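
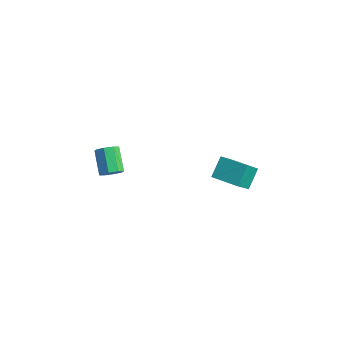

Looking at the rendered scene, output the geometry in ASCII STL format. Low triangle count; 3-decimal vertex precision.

solid 
facet normal 0.682 -0.414 -0.603
outer loop
vertex -0.214 -3.545 3.863
vertex -0.558 -3.587 3.503
vertex -0.227 -3.237 3.637
endloop
endfacet
facet normal 0.730 0.424 0.536
outer loop
vertex -0.214 -3.545 3.863
vertex -0.227 -3.237 3.637
vertex -0.998 -3.071 4.557
endloop
endfacet
facet normal 0.730 0.424 0.536
outer loop
vertex -0.998 -3.071 4.557
vertex -0.227 -3.237 3.637
vertex -1.011 -2.763 4.331
endloop
endfacet
facet normal -0.682 0.414 0.603
outer loop
vertex -0.998 -3.071 4.557
vertex -1.011 -2.763 4.331
vertex -1.342 -3.113 4.197
endloop
endfacet
facet normal 0.681 -0.413 -0.604
outer loop
vertex -0.227 -3.237 3.637
vertex -0.558 -3.587 3.503
vertex -0.435 -3.134 3.332
endloop
endfacet
facet normal 0.490 0.871 -0.040
outer loop
vertex -0.227 -3.237 3.637
vertex -0.435 -3.134 3.332
vertex -1.011 -2.763 4.331
endloop
endfacet
facet normal 0.492 0.870 -0.039
outer loop
vertex -1.011 -2.763 4.331
vertex -0.435 -3.134 3.332
vertex -1.219 -2.659 4.027
endloop
endfacet
facet normal -0.680 0.411 0.606
outer loop
vertex -1.011 -2.763 4.331
vertex -1.219 -2.659 4.027
vertex -1.342 -3.113 4.197
endloop
endfacet
facet normal 0.683 -0.413 -0.603
outer loop
vertex -0.435 -3.134 3.332
vertex -0.558 -3.587 3.503
vertex -0.714 -3.296 3.127
endloop
endfacet
facet normal -0.035 0.806 -0.590
outer loop
vertex -0.435 -3.134 3.332
vertex -0.714 -3.296 3.127
vertex -1.219 -2.659 4.027
endloop
endfacet
facet normal -0.037 0.806 -0.591
outer loop
vertex -1.219 -2.659 4.027
vertex -0.714 -3.296 3.127
vertex -1.498 -2.822 3.822
endloop
endfacet
facet normal -0.683 0.411 0.603
outer loop
vertex -1.219 -2.659 4.027
vertex -1.498 -2.822 3.822
vertex -1.342 -3.113 4.197
endloop
endfacet
facet normal 0.682 -0.414 -0.603
outer loop
vertex -0.714 -3.296 3.127
vertex -0.558 -3.587 3.503
vertex -0.902 -3.629 3.143
endloop
endfacet
facet normal -0.543 0.268 -0.796
outer loop
vertex -0.714 -3.296 3.127
vertex -0.902 -3.629 3.143
vertex -1.498 -2.822 3.822
endloop
endfacet
facet normal -0.542 0.270 -0.796
outer loop
vertex -1.498 -2.822 3.822
vertex -0.902 -3.629 3.143
vertex -1.686 -3.155 3.837
endloop
endfacet
facet normal -0.682 0.412 0.604
outer loop
vertex -1.498 -2.822 3.822
vertex -1.686 -3.155 3.837
vertex -1.342 -3.113 4.197
endloop
endfacet
facet normal 0.682 -0.414 -0.603
outer loop
vertex -0.902 -3.629 3.143
vertex -0.558 -3.587 3.503
vertex -0.889 -3.937 3.369
endloop
endfacet
facet normal -0.730 -0.424 -0.536
outer loop
vertex -0.902 -3.629 3.143
vertex -0.889 -3.937 3.369
vertex -1.686 -3.155 3.837
endloop
endfacet
facet normal -0.730 -0.424 -0.536
outer loop
vertex -1.686 -3.155 3.837
vertex -0.889 -3.937 3.369
vertex -1.673 -3.463 4.063
endloop
endfacet
facet normal -0.682 0.414 0.603
outer loop
vertex -1.686 -3.155 3.837
vertex -1.673 -3.463 4.063
vertex -1.342 -3.113 4.197
endloop
endfacet
facet normal 0.680 -0.411 -0.606
outer loop
vertex -0.889 -3.937 3.369
vertex -0.558 -3.587 3.503
vertex -0.681 -4.041 3.673
endloop
endfacet
facet normal -0.492 -0.870 0.039
outer loop
vertex -0.889 -3.937 3.369
vertex -0.681 -4.041 3.673
vertex -1.673 -3.463 4.063
endloop
endfacet
facet normal -0.491 -0.870 0.041
outer loop
vertex -1.673 -3.463 4.063
vertex -0.681 -4.041 3.673
vertex -1.465 -3.566 4.368
endloop
endfacet
facet normal -0.681 0.413 0.604
outer loop
vertex -1.673 -3.463 4.063
vertex -1.465 -3.566 4.368
vertex -1.342 -3.113 4.197
endloop
endfacet
facet normal 0.683 -0.411 -0.603
outer loop
vertex -0.681 -4.041 3.673
vertex -0.558 -3.587 3.503
vertex -0.402 -3.878 3.878
endloop
endfacet
facet normal 0.036 -0.806 0.591
outer loop
vertex -0.681 -4.041 3.673
vertex -0.402 -3.878 3.878
vertex -1.465 -3.566 4.368
endloop
endfacet
facet normal 0.035 -0.807 0.590
outer loop
vertex -1.465 -3.566 4.368
vertex -0.402 -3.878 3.878
vertex -1.186 -3.404 4.573
endloop
endfacet
facet normal -0.683 0.413 0.603
outer loop
vertex -1.465 -3.566 4.368
vertex -1.186 -3.404 4.573
vertex -1.342 -3.113 4.197
endloop
endfacet
facet normal 0.682 -0.412 -0.604
outer loop
vertex -0.402 -3.878 3.878
vertex -0.558 -3.587 3.503
vertex -0.214 -3.545 3.863
endloop
endfacet
facet normal 0.542 -0.270 0.796
outer loop
vertex -0.402 -3.878 3.878
vertex -0.214 -3.545 3.863
vertex -1.186 -3.404 4.573
endloop
endfacet
facet normal 0.543 -0.268 0.796
outer loop
vertex -1.186 -3.404 4.573
vertex -0.214 -3.545 3.863
vertex -0.998 -3.071 4.557
endloop
endfacet
facet normal -0.682 0.414 0.603
outer loop
vertex -1.186 -3.404 4.573
vertex -0.998 -3.071 4.557
vertex -1.342 -3.113 4.197
endloop
endfacet
facet normal -0.970 -0.240 -0.046
outer loop
vertex 0.589 0.809 0.914
vertex 0.37 1.56 1.614
vertex 0.428 1.643 -0.031
endloop
endfacet
facet normal 0.208 -0.715 -0.667
outer loop
vertex 1.63 1.94 0.026
vertex 0.589 0.809 0.914
vertex 0.428 1.643 -0.031
endloop
endfacet
facet normal -0.970 -0.240 -0.046
outer loop
vertex 0.428 1.643 -0.031
vertex 0.37 1.56 1.614
vertex 0.209 2.394 0.669
endloop
endfacet
facet normal -0.127 0.656 -0.744
outer loop
vertex 0.209 2.394 0.669
vertex 1.63 1.94 0.026
vertex 0.428 1.643 -0.031
endloop
endfacet
facet normal 0.127 -0.656 0.744
outer loop
vertex 0.589 0.809 0.914
vertex 1.572 1.857 1.671
vertex 0.37 1.56 1.614
endloop
endfacet
facet normal 0.208 -0.715 -0.667
outer loop
vertex 1.791 1.106 0.971
vertex 0.589 0.809 0.914
vertex 1.63 1.94 0.026
endloop
endfacet
facet normal 0.127 -0.656 0.744
outer loop
vertex 1.791 1.106 0.971
vertex 1.572 1.857 1.671
vertex 0.589 0.809 0.914
endloop
endfacet
facet normal -0.208 0.715 0.667
outer loop
vertex 0.37 1.56 1.614
vertex 1.572 1.857 1.671
vertex 0.209 2.394 0.669
endloop
endfacet
facet normal -0.127 0.656 -0.744
outer loop
vertex 1.411 2.691 0.726
vertex 1.63 1.94 0.026
vertex 0.209 2.394 0.669
endloop
endfacet
facet normal -0.208 0.715 0.667
outer loop
vertex 0.209 2.394 0.669
vertex 1.572 1.857 1.671
vertex 1.411 2.691 0.726
endloop
endfacet
facet normal 0.970 0.240 0.046
outer loop
vertex 1.411 2.691 0.726
vertex 1.791 1.106 0.971
vertex 1.63 1.94 0.026
endloop
endfacet
facet normal 0.970 0.240 0.046
outer loop
vertex 1.572 1.857 1.671
vertex 1.791 1.106 0.971
vertex 1.411 2.691 0.726
endloop
endfacet

endsolid


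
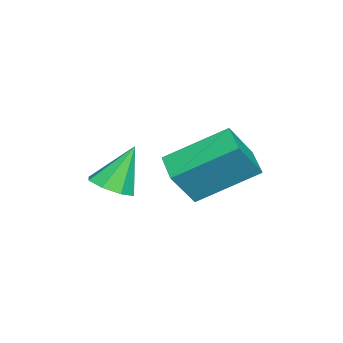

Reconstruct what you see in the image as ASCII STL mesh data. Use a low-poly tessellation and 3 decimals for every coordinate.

solid 
facet normal 0.347 -0.338 -0.875
outer loop
vertex 3.456 -1.837 2.717
vertex 3.128 -1.381 2.411
vertex 3.715 -1.426 2.661
endloop
endfacet
facet normal 0.573 -0.255 0.779
outer loop
vertex 3.456 -1.837 2.717
vertex 3.715 -1.426 2.661
vertex 2.652 -0.919 3.609
endloop
endfacet
facet normal 0.347 -0.337 -0.875
outer loop
vertex 3.715 -1.426 2.661
vertex 3.128 -1.381 2.411
vertex 3.631 -0.988 2.459
endloop
endfacet
facet normal 0.709 0.403 0.579
outer loop
vertex 3.715 -1.426 2.661
vertex 3.631 -0.988 2.459
vertex 2.652 -0.919 3.609
endloop
endfacet
facet normal 0.348 -0.338 -0.875
outer loop
vertex 3.631 -0.988 2.459
vertex 3.128 -1.381 2.411
vertex 3.252 -0.78 2.228
endloop
endfacet
facet normal 0.349 0.905 0.243
outer loop
vertex 3.631 -0.988 2.459
vertex 3.252 -0.78 2.228
vertex 2.652 -0.919 3.609
endloop
endfacet
facet normal 0.348 -0.338 -0.874
outer loop
vertex 3.252 -0.78 2.228
vertex 3.128 -1.381 2.411
vertex 2.8 -0.925 2.104
endloop
endfacet
facet normal -0.297 0.954 -0.033
outer loop
vertex 3.252 -0.78 2.228
vertex 2.8 -0.925 2.104
vertex 2.652 -0.919 3.609
endloop
endfacet
facet normal 0.348 -0.338 -0.874
outer loop
vertex 2.8 -0.925 2.104
vertex 3.128 -1.381 2.411
vertex 2.541 -1.336 2.16
endloop
endfacet
facet normal -0.848 0.523 -0.085
outer loop
vertex 2.8 -0.925 2.104
vertex 2.541 -1.336 2.16
vertex 2.652 -0.919 3.609
endloop
endfacet
facet normal 0.348 -0.336 -0.875
outer loop
vertex 2.541 -1.336 2.16
vertex 3.128 -1.381 2.411
vertex 2.626 -1.774 2.362
endloop
endfacet
facet normal -0.984 -0.138 0.115
outer loop
vertex 2.541 -1.336 2.16
vertex 2.626 -1.774 2.362
vertex 2.652 -0.919 3.609
endloop
endfacet
facet normal 0.349 -0.336 -0.875
outer loop
vertex 2.626 -1.774 2.362
vertex 3.128 -1.381 2.411
vertex 3.005 -1.982 2.593
endloop
endfacet
facet normal -0.625 -0.638 0.450
outer loop
vertex 2.626 -1.774 2.362
vertex 3.005 -1.982 2.593
vertex 2.652 -0.919 3.609
endloop
endfacet
facet normal 0.349 -0.336 -0.875
outer loop
vertex 3.005 -1.982 2.593
vertex 3.128 -1.381 2.411
vertex 3.456 -1.837 2.717
endloop
endfacet
facet normal 0.021 -0.687 0.726
outer loop
vertex 3.005 -1.982 2.593
vertex 3.456 -1.837 2.717
vertex 2.652 -0.919 3.609
endloop
endfacet
facet normal -0.845 -0.462 0.271
outer loop
vertex 1.699 1.166 4.044
vertex 1.113 1.62 2.989
vertex 2.233 -0.373 3.086
endloop
endfacet
facet normal 0.455 -0.352 0.818
outer loop
vertex 3.027 0.06 2.831
vertex 1.699 1.166 4.044
vertex 2.233 -0.373 3.086
endloop
endfacet
facet normal -0.845 -0.462 0.270
outer loop
vertex 2.233 -0.373 3.086
vertex 1.113 1.62 2.989
vertex 1.647 0.081 2.03
endloop
endfacet
facet normal 0.282 -0.815 -0.507
outer loop
vertex 1.647 0.081 2.03
vertex 3.027 0.06 2.831
vertex 2.233 -0.373 3.086
endloop
endfacet
facet normal -0.281 0.815 0.507
outer loop
vertex 1.699 1.166 4.044
vertex 1.907 2.053 2.734
vertex 1.113 1.62 2.989
endloop
endfacet
facet normal 0.454 -0.352 0.818
outer loop
vertex 2.493 1.599 3.79
vertex 1.699 1.166 4.044
vertex 3.027 0.06 2.831
endloop
endfacet
facet normal -0.282 0.815 0.507
outer loop
vertex 2.493 1.599 3.79
vertex 1.907 2.053 2.734
vertex 1.699 1.166 4.044
endloop
endfacet
facet normal -0.455 0.352 -0.818
outer loop
vertex 1.113 1.62 2.989
vertex 1.907 2.053 2.734
vertex 1.647 0.081 2.03
endloop
endfacet
facet normal 0.282 -0.814 -0.507
outer loop
vertex 2.441 0.514 1.776
vertex 3.027 0.06 2.831
vertex 1.647 0.081 2.03
endloop
endfacet
facet normal -0.454 0.352 -0.819
outer loop
vertex 1.647 0.081 2.03
vertex 1.907 2.053 2.734
vertex 2.441 0.514 1.776
endloop
endfacet
facet normal 0.845 0.462 -0.271
outer loop
vertex 2.441 0.514 1.776
vertex 2.493 1.599 3.79
vertex 3.027 0.06 2.831
endloop
endfacet
facet normal 0.845 0.462 -0.270
outer loop
vertex 1.907 2.053 2.734
vertex 2.493 1.599 3.79
vertex 2.441 0.514 1.776
endloop
endfacet

endsolid


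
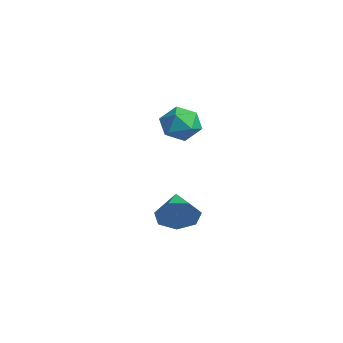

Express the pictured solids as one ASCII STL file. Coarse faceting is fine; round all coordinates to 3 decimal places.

solid 
facet normal -0.839 0.484 -0.249
outer loop
vertex -4.298 2.303 1.718
vertex -4.795 1.795 2.405
vertex -4.368 2.655 2.639
endloop
endfacet
facet normal -0.267 0.893 -0.362
outer loop
vertex -4.298 2.303 1.718
vertex -4.368 2.655 2.639
vertex -3.51 2.714 2.152
endloop
endfacet
facet normal 0.163 0.551 -0.818
outer loop
vertex -4.298 2.303 1.718
vertex -3.51 2.714 2.152
vertex -3.407 1.889 1.617
endloop
endfacet
facet normal -0.144 -0.070 -0.987
outer loop
vertex -4.298 2.303 1.718
vertex -3.407 1.889 1.617
vertex -4.2 1.321 1.773
endloop
endfacet
facet normal -0.764 -0.112 -0.635
outer loop
vertex -4.298 2.303 1.718
vertex -4.2 1.321 1.773
vertex -4.795 1.795 2.405
endloop
endfacet
facet normal 0.080 0.963 0.258
outer loop
vertex -3.51 2.714 2.152
vertex -4.368 2.655 2.639
vertex -3.52 2.459 3.107
endloop
endfacet
facet normal -0.846 0.300 0.442
outer loop
vertex -4.368 2.655 2.639
vertex -4.795 1.795 2.405
vertex -4.313 1.891 3.263
endloop
endfacet
facet normal -0.725 -0.664 -0.185
outer loop
vertex -4.795 1.795 2.405
vertex -4.2 1.321 1.773
vertex -4.21 1.066 2.728
endloop
endfacet
facet normal 0.278 -0.595 -0.754
outer loop
vertex -4.2 1.321 1.773
vertex -3.407 1.889 1.617
vertex -3.352 1.125 2.241
endloop
endfacet
facet normal 0.775 0.409 -0.481
outer loop
vertex -3.407 1.889 1.617
vertex -3.51 2.714 2.152
vertex -2.925 1.985 2.475
endloop
endfacet
facet normal 0.144 0.070 0.987
outer loop
vertex -3.422 1.477 3.162
vertex -3.52 2.459 3.107
vertex -4.313 1.891 3.263
endloop
endfacet
facet normal -0.163 -0.551 0.818
outer loop
vertex -3.422 1.477 3.162
vertex -4.313 1.891 3.263
vertex -4.21 1.066 2.728
endloop
endfacet
facet normal 0.267 -0.893 0.362
outer loop
vertex -3.422 1.477 3.162
vertex -4.21 1.066 2.728
vertex -3.352 1.125 2.241
endloop
endfacet
facet normal 0.839 -0.484 0.249
outer loop
vertex -3.422 1.477 3.162
vertex -3.352 1.125 2.241
vertex -2.925 1.985 2.475
endloop
endfacet
facet normal 0.764 0.112 0.635
outer loop
vertex -3.422 1.477 3.162
vertex -2.925 1.985 2.475
vertex -3.52 2.459 3.107
endloop
endfacet
facet normal -0.278 0.595 0.754
outer loop
vertex -4.313 1.891 3.263
vertex -3.52 2.459 3.107
vertex -4.368 2.655 2.639
endloop
endfacet
facet normal -0.775 -0.409 0.481
outer loop
vertex -4.21 1.066 2.728
vertex -4.313 1.891 3.263
vertex -4.795 1.795 2.405
endloop
endfacet
facet normal -0.080 -0.963 -0.258
outer loop
vertex -3.352 1.125 2.241
vertex -4.21 1.066 2.728
vertex -4.2 1.321 1.773
endloop
endfacet
facet normal 0.846 -0.300 -0.442
outer loop
vertex -2.925 1.985 2.475
vertex -3.352 1.125 2.241
vertex -3.407 1.889 1.617
endloop
endfacet
facet normal 0.725 0.664 0.185
outer loop
vertex -3.52 2.459 3.107
vertex -2.925 1.985 2.475
vertex -3.51 2.714 2.152
endloop
endfacet
facet normal 0.886 -0.331 -0.326
outer loop
vertex 1.956 -0.231 0.632
vertex 1.55 -0.541 -0.157
vertex 1.928 0.302 0.015
endloop
endfacet
facet normal -0.011 0.756 0.654
outer loop
vertex 1.956 -0.231 0.632
vertex 1.928 0.302 0.015
vertex 0.15 -0.019 0.357
endloop
endfacet
facet normal 0.886 -0.331 -0.326
outer loop
vertex 1.928 0.302 0.015
vertex 1.55 -0.541 -0.157
vertex 1.615 0.2 -0.732
endloop
endfacet
facet normal -0.188 0.981 -0.055
outer loop
vertex 1.928 0.302 0.015
vertex 1.615 0.2 -0.732
vertex 0.15 -0.019 0.357
endloop
endfacet
facet normal 0.886 -0.330 -0.326
outer loop
vertex 1.615 0.2 -0.732
vertex 1.55 -0.541 -0.157
vertex 1.253 -0.461 -1.046
endloop
endfacet
facet normal -0.539 0.584 -0.607
outer loop
vertex 1.615 0.2 -0.732
vertex 1.253 -0.461 -1.046
vertex 0.15 -0.019 0.357
endloop
endfacet
facet normal 0.886 -0.330 -0.326
outer loop
vertex 1.253 -0.461 -1.046
vertex 1.55 -0.541 -0.157
vertex 1.115 -1.182 -0.69
endloop
endfacet
facet normal -0.799 -0.136 -0.585
outer loop
vertex 1.253 -0.461 -1.046
vertex 1.115 -1.182 -0.69
vertex 0.15 -0.019 0.357
endloop
endfacet
facet normal 0.886 -0.331 -0.325
outer loop
vertex 1.115 -1.182 -0.69
vertex 1.55 -0.541 -0.157
vertex 1.303 -1.421 0.066
endloop
endfacet
facet normal -0.773 -0.634 -0.008
outer loop
vertex 1.115 -1.182 -0.69
vertex 1.303 -1.421 0.066
vertex 0.15 -0.019 0.357
endloop
endfacet
facet normal 0.886 -0.331 -0.326
outer loop
vertex 1.303 -1.421 0.066
vertex 1.55 -0.541 -0.157
vertex 1.678 -0.997 0.655
endloop
endfacet
facet normal -0.480 -0.538 0.693
outer loop
vertex 1.303 -1.421 0.066
vertex 1.678 -0.997 0.655
vertex 0.15 -0.019 0.357
endloop
endfacet
facet normal 0.886 -0.331 -0.326
outer loop
vertex 1.678 -0.997 0.655
vertex 1.55 -0.541 -0.157
vertex 1.956 -0.231 0.632
endloop
endfacet
facet normal -0.141 0.081 0.987
outer loop
vertex 1.678 -0.997 0.655
vertex 1.956 -0.231 0.632
vertex 0.15 -0.019 0.357
endloop
endfacet

endsolid


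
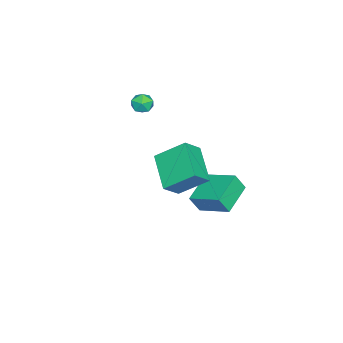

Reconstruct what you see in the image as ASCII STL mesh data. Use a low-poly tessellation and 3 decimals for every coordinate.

solid 
facet normal -0.949 0.111 0.294
outer loop
vertex -0.753 2.791 -2.07
vertex -0.333 4.477 -1.352
vertex -0.992 3.253 -3.016
endloop
endfacet
facet normal -0.224 -0.897 -0.382
outer loop
vertex 0.793 3.043 -3.568
vertex -0.753 2.791 -2.07
vertex -0.992 3.253 -3.016
endloop
endfacet
facet normal -0.949 0.112 0.294
outer loop
vertex -0.992 3.253 -3.016
vertex -0.333 4.477 -1.352
vertex -0.571 4.939 -2.298
endloop
endfacet
facet normal -0.221 0.428 -0.876
outer loop
vertex -0.571 4.939 -2.298
vertex 0.793 3.043 -3.568
vertex -0.992 3.253 -3.016
endloop
endfacet
facet normal 0.221 -0.428 0.876
outer loop
vertex -0.753 2.791 -2.07
vertex 1.452 4.267 -1.904
vertex -0.333 4.477 -1.352
endloop
endfacet
facet normal -0.224 -0.897 -0.382
outer loop
vertex 1.031 2.581 -2.622
vertex -0.753 2.791 -2.07
vertex 0.793 3.043 -3.568
endloop
endfacet
facet normal 0.221 -0.428 0.876
outer loop
vertex 1.031 2.581 -2.622
vertex 1.452 4.267 -1.904
vertex -0.753 2.791 -2.07
endloop
endfacet
facet normal 0.224 0.897 0.382
outer loop
vertex -0.333 4.477 -1.352
vertex 1.452 4.267 -1.904
vertex -0.571 4.939 -2.298
endloop
endfacet
facet normal -0.221 0.428 -0.876
outer loop
vertex 1.213 4.729 -2.85
vertex 0.793 3.043 -3.568
vertex -0.571 4.939 -2.298
endloop
endfacet
facet normal 0.224 0.897 0.382
outer loop
vertex -0.571 4.939 -2.298
vertex 1.452 4.267 -1.904
vertex 1.213 4.729 -2.85
endloop
endfacet
facet normal 0.949 -0.112 -0.293
outer loop
vertex 1.213 4.729 -2.85
vertex 1.031 2.581 -2.622
vertex 0.793 3.043 -3.568
endloop
endfacet
facet normal 0.949 -0.112 -0.294
outer loop
vertex 1.452 4.267 -1.904
vertex 1.031 2.581 -2.622
vertex 1.213 4.729 -2.85
endloop
endfacet
facet normal -0.748 -0.510 0.424
outer loop
vertex 3.146 3.161 3.291
vertex 2.369 3.617 2.468
vertex 3.488 1.736 2.178
endloop
endfacet
facet normal 0.637 -0.374 0.674
outer loop
vertex 5.051 2.803 1.292
vertex 3.146 3.161 3.291
vertex 3.488 1.736 2.178
endloop
endfacet
facet normal -0.748 -0.510 0.424
outer loop
vertex 3.488 1.736 2.178
vertex 2.369 3.617 2.468
vertex 2.711 2.191 1.356
endloop
endfacet
facet normal 0.186 -0.775 -0.605
outer loop
vertex 2.711 2.191 1.356
vertex 5.051 2.803 1.292
vertex 3.488 1.736 2.178
endloop
endfacet
facet normal -0.186 0.774 0.605
outer loop
vertex 3.146 3.161 3.291
vertex 3.932 4.684 1.582
vertex 2.369 3.617 2.468
endloop
endfacet
facet normal 0.637 -0.373 0.674
outer loop
vertex 4.709 4.229 2.404
vertex 3.146 3.161 3.291
vertex 5.051 2.803 1.292
endloop
endfacet
facet normal -0.186 0.774 0.605
outer loop
vertex 4.709 4.229 2.404
vertex 3.932 4.684 1.582
vertex 3.146 3.161 3.291
endloop
endfacet
facet normal -0.637 0.373 -0.674
outer loop
vertex 2.369 3.617 2.468
vertex 3.932 4.684 1.582
vertex 2.711 2.191 1.356
endloop
endfacet
facet normal 0.186 -0.774 -0.605
outer loop
vertex 4.274 3.259 0.469
vertex 5.051 2.803 1.292
vertex 2.711 2.191 1.356
endloop
endfacet
facet normal -0.638 0.373 -0.674
outer loop
vertex 2.711 2.191 1.356
vertex 3.932 4.684 1.582
vertex 4.274 3.259 0.469
endloop
endfacet
facet normal 0.748 0.510 -0.424
outer loop
vertex 4.274 3.259 0.469
vertex 4.709 4.229 2.404
vertex 5.051 2.803 1.292
endloop
endfacet
facet normal 0.748 0.511 -0.424
outer loop
vertex 3.932 4.684 1.582
vertex 4.709 4.229 2.404
vertex 4.274 3.259 0.469
endloop
endfacet
facet normal -0.450 0.461 0.765
outer loop
vertex 0.993 0.708 4.136
vertex 0.483 0.306 4.078
vertex 0.981 0.147 4.467
endloop
endfacet
facet normal 0.260 0.486 0.834
outer loop
vertex 0.993 0.708 4.136
vertex 0.981 0.147 4.467
vertex 1.532 0.344 4.18
endloop
endfacet
facet normal 0.526 0.811 0.257
outer loop
vertex 0.993 0.708 4.136
vertex 1.532 0.344 4.18
vertex 1.374 0.626 3.614
endloop
endfacet
facet normal -0.019 0.986 -0.168
outer loop
vertex 0.993 0.708 4.136
vertex 1.374 0.626 3.614
vertex 0.725 0.603 3.551
endloop
endfacet
facet normal -0.623 0.769 0.147
outer loop
vertex 0.993 0.708 4.136
vertex 0.725 0.603 3.551
vertex 0.483 0.306 4.078
endloop
endfacet
facet normal 0.505 -0.184 0.843
outer loop
vertex 1.532 0.344 4.18
vertex 0.981 0.147 4.467
vertex 1.355 -0.283 4.149
endloop
endfacet
facet normal -0.643 -0.225 0.732
outer loop
vertex 0.981 0.147 4.467
vertex 0.483 0.306 4.078
vertex 0.706 -0.306 4.086
endloop
endfacet
facet normal -0.923 0.274 -0.270
outer loop
vertex 0.483 0.306 4.078
vertex 0.725 0.603 3.551
vertex 0.548 -0.024 3.52
endloop
endfacet
facet normal 0.054 0.623 -0.780
outer loop
vertex 0.725 0.603 3.551
vertex 1.374 0.626 3.614
vertex 1.099 0.173 3.233
endloop
endfacet
facet normal 0.936 0.340 -0.092
outer loop
vertex 1.374 0.626 3.614
vertex 1.532 0.344 4.18
vertex 1.597 0.014 3.622
endloop
endfacet
facet normal 0.019 -0.986 0.168
outer loop
vertex 1.087 -0.388 3.564
vertex 1.355 -0.283 4.149
vertex 0.706 -0.306 4.086
endloop
endfacet
facet normal -0.526 -0.811 -0.257
outer loop
vertex 1.087 -0.388 3.564
vertex 0.706 -0.306 4.086
vertex 0.548 -0.024 3.52
endloop
endfacet
facet normal -0.260 -0.486 -0.834
outer loop
vertex 1.087 -0.388 3.564
vertex 0.548 -0.024 3.52
vertex 1.099 0.173 3.233
endloop
endfacet
facet normal 0.450 -0.461 -0.765
outer loop
vertex 1.087 -0.388 3.564
vertex 1.099 0.173 3.233
vertex 1.597 0.014 3.622
endloop
endfacet
facet normal 0.623 -0.769 -0.147
outer loop
vertex 1.087 -0.388 3.564
vertex 1.597 0.014 3.622
vertex 1.355 -0.283 4.149
endloop
endfacet
facet normal -0.054 -0.623 0.780
outer loop
vertex 0.706 -0.306 4.086
vertex 1.355 -0.283 4.149
vertex 0.981 0.147 4.467
endloop
endfacet
facet normal -0.936 -0.340 0.092
outer loop
vertex 0.548 -0.024 3.52
vertex 0.706 -0.306 4.086
vertex 0.483 0.306 4.078
endloop
endfacet
facet normal -0.505 0.184 -0.843
outer loop
vertex 1.099 0.173 3.233
vertex 0.548 -0.024 3.52
vertex 0.725 0.603 3.551
endloop
endfacet
facet normal 0.643 0.225 -0.732
outer loop
vertex 1.597 0.014 3.622
vertex 1.099 0.173 3.233
vertex 1.374 0.626 3.614
endloop
endfacet
facet normal 0.923 -0.274 0.270
outer loop
vertex 1.355 -0.283 4.149
vertex 1.597 0.014 3.622
vertex 1.532 0.344 4.18
endloop
endfacet

endsolid


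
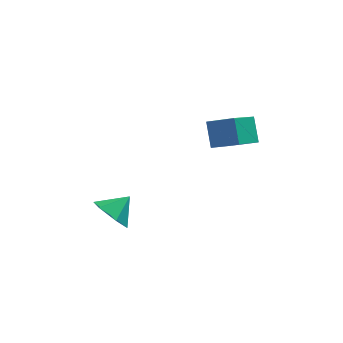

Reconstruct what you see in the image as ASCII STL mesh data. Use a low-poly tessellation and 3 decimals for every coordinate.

solid 
facet normal -0.702 -0.439 -0.561
outer loop
vertex -0.98 -1.533 -0.528
vertex -1.406 -1.771 0.192
vertex -1.582 -1.007 -0.186
endloop
endfacet
facet normal 0.534 0.796 -0.284
outer loop
vertex -0.98 -1.533 -0.528
vertex -1.582 -1.007 -0.186
vertex -0.634 -1.289 0.808
endloop
endfacet
facet normal -0.701 -0.439 -0.561
outer loop
vertex -1.582 -1.007 -0.186
vertex -1.406 -1.771 0.192
vertex -2.009 -1.245 0.534
endloop
endfacet
facet normal -0.029 0.954 0.298
outer loop
vertex -1.582 -1.007 -0.186
vertex -2.009 -1.245 0.534
vertex -0.634 -1.289 0.808
endloop
endfacet
facet normal -0.701 -0.439 -0.561
outer loop
vertex -2.009 -1.245 0.534
vertex -1.406 -1.771 0.192
vertex -1.833 -2.009 0.912
endloop
endfacet
facet normal -0.166 0.406 0.899
outer loop
vertex -2.009 -1.245 0.534
vertex -1.833 -2.009 0.912
vertex -0.634 -1.289 0.808
endloop
endfacet
facet normal -0.702 -0.439 -0.561
outer loop
vertex -1.833 -2.009 0.912
vertex -1.406 -1.771 0.192
vertex -1.23 -2.535 0.569
endloop
endfacet
facet normal 0.260 -0.300 0.918
outer loop
vertex -1.833 -2.009 0.912
vertex -1.23 -2.535 0.569
vertex -0.634 -1.289 0.808
endloop
endfacet
facet normal -0.703 -0.438 -0.561
outer loop
vertex -1.23 -2.535 0.569
vertex -1.406 -1.771 0.192
vertex -0.804 -2.297 -0.151
endloop
endfacet
facet normal 0.823 -0.458 0.336
outer loop
vertex -1.23 -2.535 0.569
vertex -0.804 -2.297 -0.151
vertex -0.634 -1.289 0.808
endloop
endfacet
facet normal -0.703 -0.438 -0.561
outer loop
vertex -0.804 -2.297 -0.151
vertex -1.406 -1.771 0.192
vertex -0.98 -1.533 -0.528
endloop
endfacet
facet normal 0.960 0.090 -0.265
outer loop
vertex -0.804 -2.297 -0.151
vertex -0.98 -1.533 -0.528
vertex -0.634 -1.289 0.808
endloop
endfacet
facet normal -0.851 0.328 -0.410
outer loop
vertex 2.318 -0.524 4.412
vertex 3.209 0.592 3.454
vertex 2.415 -1.328 3.567
endloop
endfacet
facet normal -0.518 -0.649 0.558
outer loop
vertex 3.411 -1.712 4.046
vertex 2.318 -0.524 4.412
vertex 2.415 -1.328 3.567
endloop
endfacet
facet normal -0.851 0.328 -0.410
outer loop
vertex 2.415 -1.328 3.567
vertex 3.209 0.592 3.454
vertex 3.306 -0.212 2.609
endloop
endfacet
facet normal 0.083 -0.686 -0.723
outer loop
vertex 3.306 -0.212 2.609
vertex 3.411 -1.712 4.046
vertex 2.415 -1.328 3.567
endloop
endfacet
facet normal -0.083 0.686 0.723
outer loop
vertex 2.318 -0.524 4.412
vertex 4.205 0.208 3.933
vertex 3.209 0.592 3.454
endloop
endfacet
facet normal -0.518 -0.649 0.558
outer loop
vertex 3.314 -0.908 4.891
vertex 2.318 -0.524 4.412
vertex 3.411 -1.712 4.046
endloop
endfacet
facet normal -0.083 0.686 0.723
outer loop
vertex 3.314 -0.908 4.891
vertex 4.205 0.208 3.933
vertex 2.318 -0.524 4.412
endloop
endfacet
facet normal 0.518 0.649 -0.558
outer loop
vertex 3.209 0.592 3.454
vertex 4.205 0.208 3.933
vertex 3.306 -0.212 2.609
endloop
endfacet
facet normal 0.083 -0.686 -0.723
outer loop
vertex 4.302 -0.596 3.088
vertex 3.411 -1.712 4.046
vertex 3.306 -0.212 2.609
endloop
endfacet
facet normal 0.518 0.649 -0.558
outer loop
vertex 3.306 -0.212 2.609
vertex 4.205 0.208 3.933
vertex 4.302 -0.596 3.088
endloop
endfacet
facet normal 0.851 -0.328 0.410
outer loop
vertex 4.302 -0.596 3.088
vertex 3.314 -0.908 4.891
vertex 3.411 -1.712 4.046
endloop
endfacet
facet normal 0.851 -0.328 0.410
outer loop
vertex 4.205 0.208 3.933
vertex 3.314 -0.908 4.891
vertex 4.302 -0.596 3.088
endloop
endfacet

endsolid


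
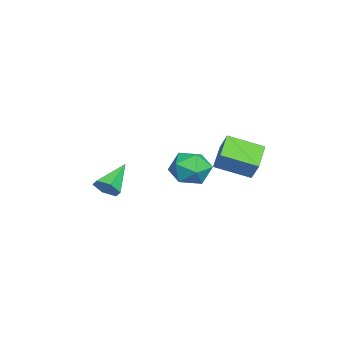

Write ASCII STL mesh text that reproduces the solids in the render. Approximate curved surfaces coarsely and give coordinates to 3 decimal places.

solid 
facet normal -0.925 0.081 0.371
outer loop
vertex -3.219 2.409 3.672
vertex -3.347 4.467 2.905
vertex -3.699 1.969 2.571
endloop
endfacet
facet normal 0.058 -0.935 0.349
outer loop
vertex -1.913 1.813 1.855
vertex -3.219 2.409 3.672
vertex -3.699 1.969 2.571
endloop
endfacet
facet normal -0.925 0.081 0.371
outer loop
vertex -3.699 1.969 2.571
vertex -3.347 4.467 2.905
vertex -3.827 4.026 1.803
endloop
endfacet
facet normal -0.375 -0.345 -0.861
outer loop
vertex -3.827 4.026 1.803
vertex -1.913 1.813 1.855
vertex -3.699 1.969 2.571
endloop
endfacet
facet normal 0.375 0.344 0.861
outer loop
vertex -3.219 2.409 3.672
vertex -1.561 4.311 2.189
vertex -3.347 4.467 2.905
endloop
endfacet
facet normal 0.058 -0.935 0.349
outer loop
vertex -1.433 2.254 2.957
vertex -3.219 2.409 3.672
vertex -1.913 1.813 1.855
endloop
endfacet
facet normal 0.375 0.345 0.861
outer loop
vertex -1.433 2.254 2.957
vertex -1.561 4.311 2.189
vertex -3.219 2.409 3.672
endloop
endfacet
facet normal -0.058 0.935 -0.349
outer loop
vertex -3.347 4.467 2.905
vertex -1.561 4.311 2.189
vertex -3.827 4.026 1.803
endloop
endfacet
facet normal -0.375 -0.344 -0.861
outer loop
vertex -2.041 3.871 1.088
vertex -1.913 1.813 1.855
vertex -3.827 4.026 1.803
endloop
endfacet
facet normal -0.058 0.936 -0.348
outer loop
vertex -3.827 4.026 1.803
vertex -1.561 4.311 2.189
vertex -2.041 3.871 1.088
endloop
endfacet
facet normal 0.925 -0.081 -0.371
outer loop
vertex -2.041 3.871 1.088
vertex -1.433 2.254 2.957
vertex -1.913 1.813 1.855
endloop
endfacet
facet normal 0.925 -0.081 -0.371
outer loop
vertex -1.561 4.311 2.189
vertex -1.433 2.254 2.957
vertex -2.041 3.871 1.088
endloop
endfacet
facet normal 0.761 -0.356 -0.542
outer loop
vertex 0.95 -3.255 1.503
vertex 0.393 -3.585 0.937
vertex 0.69 -2.786 0.83
endloop
endfacet
facet normal 0.288 0.834 0.470
outer loop
vertex 0.95 -3.255 1.503
vertex 0.69 -2.786 0.83
vertex -1.213 -2.835 2.083
endloop
endfacet
facet normal 0.761 -0.356 -0.543
outer loop
vertex 0.69 -2.786 0.83
vertex 0.393 -3.585 0.937
vertex 0.133 -3.116 0.265
endloop
endfacet
facet normal -0.229 0.922 -0.312
outer loop
vertex 0.69 -2.786 0.83
vertex 0.133 -3.116 0.265
vertex -1.213 -2.835 2.083
endloop
endfacet
facet normal 0.761 -0.356 -0.543
outer loop
vertex 0.133 -3.116 0.265
vertex 0.393 -3.585 0.937
vertex -0.165 -3.916 0.372
endloop
endfacet
facet normal -0.771 0.207 -0.603
outer loop
vertex 0.133 -3.116 0.265
vertex -0.165 -3.916 0.372
vertex -1.213 -2.835 2.083
endloop
endfacet
facet normal 0.761 -0.356 -0.543
outer loop
vertex -0.165 -3.916 0.372
vertex 0.393 -3.585 0.937
vertex 0.095 -4.385 1.044
endloop
endfacet
facet normal -0.795 -0.597 -0.109
outer loop
vertex -0.165 -3.916 0.372
vertex 0.095 -4.385 1.044
vertex -1.213 -2.835 2.083
endloop
endfacet
facet normal 0.761 -0.356 -0.543
outer loop
vertex 0.095 -4.385 1.044
vertex 0.393 -3.585 0.937
vertex 0.653 -4.055 1.61
endloop
endfacet
facet normal -0.277 -0.685 0.673
outer loop
vertex 0.095 -4.385 1.044
vertex 0.653 -4.055 1.61
vertex -1.213 -2.835 2.083
endloop
endfacet
facet normal 0.761 -0.355 -0.542
outer loop
vertex 0.653 -4.055 1.61
vertex 0.393 -3.585 0.937
vertex 0.95 -3.255 1.503
endloop
endfacet
facet normal 0.264 0.031 0.964
outer loop
vertex 0.653 -4.055 1.61
vertex 0.95 -3.255 1.503
vertex -1.213 -2.835 2.083
endloop
endfacet
facet normal -0.971 0.230 -0.070
outer loop
vertex 1.483 1.784 2.987
vertex 1.185 0.657 3.411
vertex 1.351 1.596 4.206
endloop
endfacet
facet normal -0.580 0.812 0.063
outer loop
vertex 1.483 1.784 2.987
vertex 1.351 1.596 4.206
vertex 2.285 2.295 3.784
endloop
endfacet
facet normal -0.102 0.881 -0.462
outer loop
vertex 1.483 1.784 2.987
vertex 2.285 2.295 3.784
vertex 2.697 1.789 2.729
endloop
endfacet
facet normal -0.197 0.341 -0.919
outer loop
vertex 1.483 1.784 2.987
vertex 2.697 1.789 2.729
vertex 2.017 0.776 2.499
endloop
endfacet
facet normal -0.733 -0.061 -0.677
outer loop
vertex 1.483 1.784 2.987
vertex 2.017 0.776 2.499
vertex 1.185 0.657 3.411
endloop
endfacet
facet normal -0.224 0.705 0.672
outer loop
vertex 2.285 2.295 3.784
vertex 1.351 1.596 4.206
vertex 2.483 1.484 4.701
endloop
endfacet
facet normal -0.857 -0.236 0.458
outer loop
vertex 1.351 1.596 4.206
vertex 1.185 0.657 3.411
vertex 1.803 0.471 4.471
endloop
endfacet
facet normal -0.473 -0.708 -0.524
outer loop
vertex 1.185 0.657 3.411
vertex 2.017 0.776 2.499
vertex 2.215 -0.035 3.416
endloop
endfacet
facet normal 0.395 -0.057 -0.917
outer loop
vertex 2.017 0.776 2.499
vertex 2.697 1.789 2.729
vertex 3.149 0.664 2.994
endloop
endfacet
facet normal 0.549 0.817 -0.177
outer loop
vertex 2.697 1.789 2.729
vertex 2.285 2.295 3.784
vertex 3.315 1.603 3.789
endloop
endfacet
facet normal 0.197 -0.341 0.919
outer loop
vertex 3.017 0.476 4.213
vertex 2.483 1.484 4.701
vertex 1.803 0.471 4.471
endloop
endfacet
facet normal 0.102 -0.881 0.462
outer loop
vertex 3.017 0.476 4.213
vertex 1.803 0.471 4.471
vertex 2.215 -0.035 3.416
endloop
endfacet
facet normal 0.580 -0.812 -0.063
outer loop
vertex 3.017 0.476 4.213
vertex 2.215 -0.035 3.416
vertex 3.149 0.664 2.994
endloop
endfacet
facet normal 0.971 -0.230 0.070
outer loop
vertex 3.017 0.476 4.213
vertex 3.149 0.664 2.994
vertex 3.315 1.603 3.789
endloop
endfacet
facet normal 0.733 0.061 0.677
outer loop
vertex 3.017 0.476 4.213
vertex 3.315 1.603 3.789
vertex 2.483 1.484 4.701
endloop
endfacet
facet normal -0.395 0.057 0.917
outer loop
vertex 1.803 0.471 4.471
vertex 2.483 1.484 4.701
vertex 1.351 1.596 4.206
endloop
endfacet
facet normal -0.549 -0.817 0.177
outer loop
vertex 2.215 -0.035 3.416
vertex 1.803 0.471 4.471
vertex 1.185 0.657 3.411
endloop
endfacet
facet normal 0.224 -0.705 -0.672
outer loop
vertex 3.149 0.664 2.994
vertex 2.215 -0.035 3.416
vertex 2.017 0.776 2.499
endloop
endfacet
facet normal 0.857 0.236 -0.458
outer loop
vertex 3.315 1.603 3.789
vertex 3.149 0.664 2.994
vertex 2.697 1.789 2.729
endloop
endfacet
facet normal 0.473 0.708 0.524
outer loop
vertex 2.483 1.484 4.701
vertex 3.315 1.603 3.789
vertex 2.285 2.295 3.784
endloop
endfacet

endsolid


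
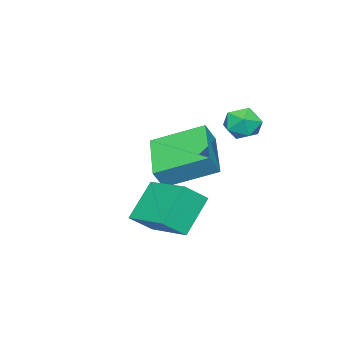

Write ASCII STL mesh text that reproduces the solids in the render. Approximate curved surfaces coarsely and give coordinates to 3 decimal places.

solid 
facet normal -0.676 0.049 0.735
outer loop
vertex 1.895 0.181 -2.368
vertex 2.53 1.965 -1.903
vertex 1.174 0.618 -3.06
endloop
endfacet
facet normal -0.325 -0.915 -0.239
outer loop
vertex 2.33 0.535 -4.317
vertex 1.895 0.181 -2.368
vertex 1.174 0.618 -3.06
endloop
endfacet
facet normal -0.676 0.048 0.736
outer loop
vertex 1.174 0.618 -3.06
vertex 2.53 1.965 -1.903
vertex 1.809 2.402 -2.594
endloop
endfacet
facet normal -0.661 0.401 -0.634
outer loop
vertex 1.809 2.402 -2.594
vertex 2.33 0.535 -4.317
vertex 1.174 0.618 -3.06
endloop
endfacet
facet normal 0.661 -0.401 0.634
outer loop
vertex 1.895 0.181 -2.368
vertex 3.686 1.882 -3.16
vertex 2.53 1.965 -1.903
endloop
endfacet
facet normal -0.326 -0.915 -0.239
outer loop
vertex 3.051 0.098 -3.626
vertex 1.895 0.181 -2.368
vertex 2.33 0.535 -4.317
endloop
endfacet
facet normal 0.661 -0.401 0.634
outer loop
vertex 3.051 0.098 -3.626
vertex 3.686 1.882 -3.16
vertex 1.895 0.181 -2.368
endloop
endfacet
facet normal 0.325 0.915 0.239
outer loop
vertex 2.53 1.965 -1.903
vertex 3.686 1.882 -3.16
vertex 1.809 2.402 -2.594
endloop
endfacet
facet normal -0.661 0.401 -0.634
outer loop
vertex 2.965 2.319 -3.852
vertex 2.33 0.535 -4.317
vertex 1.809 2.402 -2.594
endloop
endfacet
facet normal 0.325 0.915 0.239
outer loop
vertex 1.809 2.402 -2.594
vertex 3.686 1.882 -3.16
vertex 2.965 2.319 -3.852
endloop
endfacet
facet normal 0.676 -0.049 -0.736
outer loop
vertex 2.965 2.319 -3.852
vertex 3.051 0.098 -3.626
vertex 2.33 0.535 -4.317
endloop
endfacet
facet normal 0.676 -0.049 -0.735
outer loop
vertex 3.686 1.882 -3.16
vertex 3.051 0.098 -3.626
vertex 2.965 2.319 -3.852
endloop
endfacet
facet normal -0.592 0.577 0.563
outer loop
vertex -1.268 2.565 -0.117
vertex -1.829 2.045 -0.174
vertex -1.323 2.002 0.402
endloop
endfacet
facet normal 0.093 0.670 0.737
outer loop
vertex -1.268 2.565 -0.117
vertex -1.323 2.002 0.402
vertex -0.636 2.207 0.129
endloop
endfacet
facet normal 0.441 0.884 0.153
outer loop
vertex -1.268 2.565 -0.117
vertex -0.636 2.207 0.129
vertex -0.717 2.376 -0.616
endloop
endfacet
facet normal -0.029 0.924 -0.381
outer loop
vertex -1.268 2.565 -0.117
vertex -0.717 2.376 -0.616
vertex -1.454 2.276 -0.803
endloop
endfacet
facet normal -0.667 0.734 -0.128
outer loop
vertex -1.268 2.565 -0.117
vertex -1.454 2.276 -0.803
vertex -1.829 2.045 -0.174
endloop
endfacet
facet normal 0.360 0.036 0.932
outer loop
vertex -0.636 2.207 0.129
vertex -1.323 2.002 0.402
vertex -0.806 1.464 0.223
endloop
endfacet
facet normal -0.751 -0.115 0.651
outer loop
vertex -1.323 2.002 0.402
vertex -1.829 2.045 -0.174
vertex -1.543 1.364 0.036
endloop
endfacet
facet normal -0.872 0.140 -0.468
outer loop
vertex -1.829 2.045 -0.174
vertex -1.454 2.276 -0.803
vertex -1.624 1.533 -0.709
endloop
endfacet
facet normal 0.162 0.448 -0.879
outer loop
vertex -1.454 2.276 -0.803
vertex -0.717 2.376 -0.616
vertex -0.937 1.738 -0.982
endloop
endfacet
facet normal 0.923 0.384 -0.013
outer loop
vertex -0.717 2.376 -0.616
vertex -0.636 2.207 0.129
vertex -0.431 1.695 -0.406
endloop
endfacet
facet normal 0.029 -0.924 0.381
outer loop
vertex -0.992 1.175 -0.463
vertex -0.806 1.464 0.223
vertex -1.543 1.364 0.036
endloop
endfacet
facet normal -0.441 -0.884 -0.153
outer loop
vertex -0.992 1.175 -0.463
vertex -1.543 1.364 0.036
vertex -1.624 1.533 -0.709
endloop
endfacet
facet normal -0.093 -0.670 -0.737
outer loop
vertex -0.992 1.175 -0.463
vertex -1.624 1.533 -0.709
vertex -0.937 1.738 -0.982
endloop
endfacet
facet normal 0.592 -0.577 -0.563
outer loop
vertex -0.992 1.175 -0.463
vertex -0.937 1.738 -0.982
vertex -0.431 1.695 -0.406
endloop
endfacet
facet normal 0.667 -0.734 0.128
outer loop
vertex -0.992 1.175 -0.463
vertex -0.431 1.695 -0.406
vertex -0.806 1.464 0.223
endloop
endfacet
facet normal -0.162 -0.448 0.879
outer loop
vertex -1.543 1.364 0.036
vertex -0.806 1.464 0.223
vertex -1.323 2.002 0.402
endloop
endfacet
facet normal -0.923 -0.384 0.013
outer loop
vertex -1.624 1.533 -0.709
vertex -1.543 1.364 0.036
vertex -1.829 2.045 -0.174
endloop
endfacet
facet normal -0.360 -0.036 -0.932
outer loop
vertex -0.937 1.738 -0.982
vertex -1.624 1.533 -0.709
vertex -1.454 2.276 -0.803
endloop
endfacet
facet normal 0.751 0.115 -0.651
outer loop
vertex -0.431 1.695 -0.406
vertex -0.937 1.738 -0.982
vertex -0.717 2.376 -0.616
endloop
endfacet
facet normal 0.872 -0.140 0.468
outer loop
vertex -0.806 1.464 0.223
vertex -0.431 1.695 -0.406
vertex -0.636 2.207 0.129
endloop
endfacet
facet normal -0.503 0.141 -0.853
outer loop
vertex -1.013 -1.416 -2.476
vertex -1.929 0.275 -1.656
vertex 0.566 -0.205 -3.208
endloop
endfacet
facet normal 0.438 -0.809 -0.393
outer loop
vertex 1.029 -0.335 -2.424
vertex -1.013 -1.416 -2.476
vertex 0.566 -0.205 -3.208
endloop
endfacet
facet normal -0.503 0.141 -0.853
outer loop
vertex 0.566 -0.205 -3.208
vertex -1.929 0.275 -1.656
vertex -0.35 1.485 -2.388
endloop
endfacet
facet normal 0.745 0.571 -0.345
outer loop
vertex -0.35 1.485 -2.388
vertex 1.029 -0.335 -2.424
vertex 0.566 -0.205 -3.208
endloop
endfacet
facet normal -0.745 -0.571 0.345
outer loop
vertex -1.013 -1.416 -2.476
vertex -1.466 0.145 -0.872
vertex -1.929 0.275 -1.656
endloop
endfacet
facet normal 0.438 -0.809 -0.392
outer loop
vertex -0.55 -1.545 -1.692
vertex -1.013 -1.416 -2.476
vertex 1.029 -0.335 -2.424
endloop
endfacet
facet normal -0.744 -0.571 0.346
outer loop
vertex -0.55 -1.545 -1.692
vertex -1.466 0.145 -0.872
vertex -1.013 -1.416 -2.476
endloop
endfacet
facet normal -0.438 0.809 0.393
outer loop
vertex -1.929 0.275 -1.656
vertex -1.466 0.145 -0.872
vertex -0.35 1.485 -2.388
endloop
endfacet
facet normal 0.745 0.571 -0.346
outer loop
vertex 0.113 1.356 -1.604
vertex 1.029 -0.335 -2.424
vertex -0.35 1.485 -2.388
endloop
endfacet
facet normal -0.439 0.809 0.392
outer loop
vertex -0.35 1.485 -2.388
vertex -1.466 0.145 -0.872
vertex 0.113 1.356 -1.604
endloop
endfacet
facet normal 0.503 -0.141 0.853
outer loop
vertex 0.113 1.356 -1.604
vertex -0.55 -1.545 -1.692
vertex 1.029 -0.335 -2.424
endloop
endfacet
facet normal 0.503 -0.141 0.853
outer loop
vertex -1.466 0.145 -0.872
vertex -0.55 -1.545 -1.692
vertex 0.113 1.356 -1.604
endloop
endfacet

endsolid


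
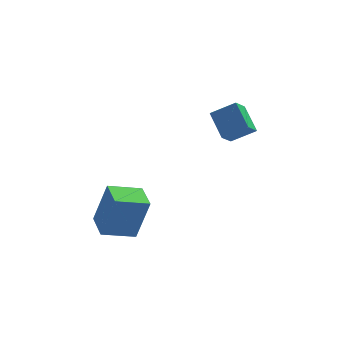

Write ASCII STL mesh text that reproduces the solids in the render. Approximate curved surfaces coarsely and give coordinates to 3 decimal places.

solid 
facet normal -0.419 -0.628 0.656
outer loop
vertex 2.216 0.766 1.443
vertex 1.813 1.815 2.19
vertex 1.196 0.809 0.832
endloop
endfacet
facet normal 0.299 -0.777 -0.554
outer loop
vertex 1.607 1.425 0.19
vertex 2.216 0.766 1.443
vertex 1.196 0.809 0.832
endloop
endfacet
facet normal -0.420 -0.628 0.656
outer loop
vertex 1.196 0.809 0.832
vertex 1.813 1.815 2.19
vertex 0.793 1.859 1.579
endloop
endfacet
facet normal -0.857 0.036 -0.514
outer loop
vertex 0.793 1.859 1.579
vertex 1.607 1.425 0.19
vertex 1.196 0.809 0.832
endloop
endfacet
facet normal 0.857 -0.037 0.514
outer loop
vertex 2.216 0.766 1.443
vertex 2.224 2.431 1.548
vertex 1.813 1.815 2.19
endloop
endfacet
facet normal 0.298 -0.777 -0.554
outer loop
vertex 2.627 1.381 0.801
vertex 2.216 0.766 1.443
vertex 1.607 1.425 0.19
endloop
endfacet
facet normal 0.857 -0.037 0.514
outer loop
vertex 2.627 1.381 0.801
vertex 2.224 2.431 1.548
vertex 2.216 0.766 1.443
endloop
endfacet
facet normal -0.299 0.777 0.554
outer loop
vertex 1.813 1.815 2.19
vertex 2.224 2.431 1.548
vertex 0.793 1.859 1.579
endloop
endfacet
facet normal -0.857 0.037 -0.514
outer loop
vertex 1.204 2.474 0.937
vertex 1.607 1.425 0.19
vertex 0.793 1.859 1.579
endloop
endfacet
facet normal -0.299 0.777 0.553
outer loop
vertex 0.793 1.859 1.579
vertex 2.224 2.431 1.548
vertex 1.204 2.474 0.937
endloop
endfacet
facet normal 0.420 0.628 -0.655
outer loop
vertex 1.204 2.474 0.937
vertex 2.627 1.381 0.801
vertex 1.607 1.425 0.19
endloop
endfacet
facet normal 0.419 0.628 -0.656
outer loop
vertex 2.224 2.431 1.548
vertex 2.627 1.381 0.801
vertex 1.204 2.474 0.937
endloop
endfacet
facet normal -0.931 -0.213 0.295
outer loop
vertex -3.071 -2.34 -0.461
vertex -3.338 -1.14 -0.437
vertex -3.632 -2.429 -2.294
endloop
endfacet
facet normal 0.217 -0.976 -0.019
outer loop
vertex -2.282 -2.12 -2.723
vertex -3.071 -2.34 -0.461
vertex -3.632 -2.429 -2.294
endloop
endfacet
facet normal -0.931 -0.214 0.296
outer loop
vertex -3.632 -2.429 -2.294
vertex -3.338 -1.14 -0.437
vertex -3.9 -1.229 -2.271
endloop
endfacet
facet normal -0.293 -0.047 -0.955
outer loop
vertex -3.9 -1.229 -2.271
vertex -2.282 -2.12 -2.723
vertex -3.632 -2.429 -2.294
endloop
endfacet
facet normal 0.293 0.046 0.955
outer loop
vertex -3.071 -2.34 -0.461
vertex -1.988 -0.831 -0.866
vertex -3.338 -1.14 -0.437
endloop
endfacet
facet normal 0.217 -0.976 -0.019
outer loop
vertex -1.72 -2.031 -0.889
vertex -3.071 -2.34 -0.461
vertex -2.282 -2.12 -2.723
endloop
endfacet
facet normal 0.292 0.047 0.955
outer loop
vertex -1.72 -2.031 -0.889
vertex -1.988 -0.831 -0.866
vertex -3.071 -2.34 -0.461
endloop
endfacet
facet normal -0.217 0.976 0.019
outer loop
vertex -3.338 -1.14 -0.437
vertex -1.988 -0.831 -0.866
vertex -3.9 -1.229 -2.271
endloop
endfacet
facet normal -0.292 -0.046 -0.955
outer loop
vertex -2.549 -0.92 -2.699
vertex -2.282 -2.12 -2.723
vertex -3.9 -1.229 -2.271
endloop
endfacet
facet normal -0.217 0.976 0.019
outer loop
vertex -3.9 -1.229 -2.271
vertex -1.988 -0.831 -0.866
vertex -2.549 -0.92 -2.699
endloop
endfacet
facet normal 0.931 0.213 -0.296
outer loop
vertex -2.549 -0.92 -2.699
vertex -1.72 -2.031 -0.889
vertex -2.282 -2.12 -2.723
endloop
endfacet
facet normal 0.931 0.214 -0.295
outer loop
vertex -1.988 -0.831 -0.866
vertex -1.72 -2.031 -0.889
vertex -2.549 -0.92 -2.699
endloop
endfacet

endsolid


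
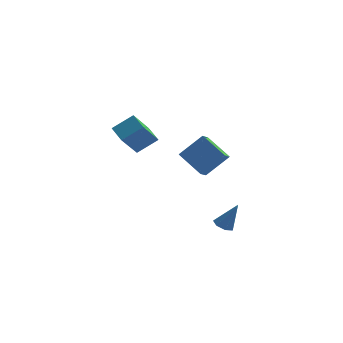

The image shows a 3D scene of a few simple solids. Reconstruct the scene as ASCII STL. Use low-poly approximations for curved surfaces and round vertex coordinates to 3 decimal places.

solid 
facet normal -0.650 0.597 0.470
outer loop
vertex 0.207 1.8 1.843
vertex 0.511 2.618 1.225
vertex -1.146 1.335 0.562
endloop
endfacet
facet normal -0.285 -0.765 0.578
outer loop
vertex 0.109 0.182 -0.345
vertex 0.207 1.8 1.843
vertex -1.146 1.335 0.562
endloop
endfacet
facet normal -0.650 0.597 0.470
outer loop
vertex -1.146 1.335 0.562
vertex 0.511 2.618 1.225
vertex -0.841 2.153 -0.056
endloop
endfacet
facet normal -0.704 -0.242 -0.667
outer loop
vertex -0.841 2.153 -0.056
vertex 0.109 0.182 -0.345
vertex -1.146 1.335 0.562
endloop
endfacet
facet normal 0.705 0.242 0.667
outer loop
vertex 0.207 1.8 1.843
vertex 1.766 1.465 0.318
vertex 0.511 2.618 1.225
endloop
endfacet
facet normal -0.285 -0.765 0.578
outer loop
vertex 1.461 0.647 0.936
vertex 0.207 1.8 1.843
vertex 0.109 0.182 -0.345
endloop
endfacet
facet normal 0.705 0.241 0.667
outer loop
vertex 1.461 0.647 0.936
vertex 1.766 1.465 0.318
vertex 0.207 1.8 1.843
endloop
endfacet
facet normal 0.285 0.765 -0.578
outer loop
vertex 0.511 2.618 1.225
vertex 1.766 1.465 0.318
vertex -0.841 2.153 -0.056
endloop
endfacet
facet normal -0.705 -0.242 -0.667
outer loop
vertex 0.413 1.0 -0.963
vertex 0.109 0.182 -0.345
vertex -0.841 2.153 -0.056
endloop
endfacet
facet normal 0.285 0.765 -0.578
outer loop
vertex -0.841 2.153 -0.056
vertex 1.766 1.465 0.318
vertex 0.413 1.0 -0.963
endloop
endfacet
facet normal 0.650 -0.597 -0.470
outer loop
vertex 0.413 1.0 -0.963
vertex 1.461 0.647 0.936
vertex 0.109 0.182 -0.345
endloop
endfacet
facet normal 0.650 -0.597 -0.470
outer loop
vertex 1.766 1.465 0.318
vertex 1.461 0.647 0.936
vertex 0.413 1.0 -0.963
endloop
endfacet
facet normal -0.447 -0.077 -0.891
outer loop
vertex 1.963 -0.668 -4.545
vertex 1.446 -0.309 -4.317
vertex 2.005 -0.093 -4.616
endloop
endfacet
facet normal 0.987 -0.088 -0.132
outer loop
vertex 1.963 -0.668 -4.545
vertex 2.005 -0.093 -4.616
vertex 2.254 -0.171 -2.703
endloop
endfacet
facet normal -0.447 -0.076 -0.891
outer loop
vertex 2.005 -0.093 -4.616
vertex 1.446 -0.309 -4.317
vertex 1.626 0.32 -4.461
endloop
endfacet
facet normal 0.723 0.688 -0.066
outer loop
vertex 2.005 -0.093 -4.616
vertex 1.626 0.32 -4.461
vertex 2.254 -0.171 -2.703
endloop
endfacet
facet normal -0.447 -0.076 -0.891
outer loop
vertex 1.626 0.32 -4.461
vertex 1.446 -0.309 -4.317
vertex 1.112 0.26 -4.198
endloop
endfacet
facet normal 0.021 0.965 0.262
outer loop
vertex 1.626 0.32 -4.461
vertex 1.112 0.26 -4.198
vertex 2.254 -0.171 -2.703
endloop
endfacet
facet normal -0.447 -0.076 -0.891
outer loop
vertex 1.112 0.26 -4.198
vertex 1.446 -0.309 -4.317
vertex 0.848 -0.229 -4.024
endloop
endfacet
facet normal -0.590 0.534 0.605
outer loop
vertex 1.112 0.26 -4.198
vertex 0.848 -0.229 -4.024
vertex 2.254 -0.171 -2.703
endloop
endfacet
facet normal -0.447 -0.076 -0.891
outer loop
vertex 0.848 -0.229 -4.024
vertex 1.446 -0.309 -4.317
vertex 1.035 -0.777 -4.071
endloop
endfacet
facet normal -0.651 -0.282 0.705
outer loop
vertex 0.848 -0.229 -4.024
vertex 1.035 -0.777 -4.071
vertex 2.254 -0.171 -2.703
endloop
endfacet
facet normal -0.447 -0.076 -0.891
outer loop
vertex 1.035 -0.777 -4.071
vertex 1.446 -0.309 -4.317
vertex 1.531 -0.973 -4.303
endloop
endfacet
facet normal -0.115 -0.866 0.486
outer loop
vertex 1.035 -0.777 -4.071
vertex 1.531 -0.973 -4.303
vertex 2.254 -0.171 -2.703
endloop
endfacet
facet normal -0.446 -0.076 -0.892
outer loop
vertex 1.531 -0.973 -4.303
vertex 1.446 -0.309 -4.317
vertex 1.963 -0.668 -4.545
endloop
endfacet
facet normal 0.615 -0.781 0.114
outer loop
vertex 1.531 -0.973 -4.303
vertex 1.963 -0.668 -4.545
vertex 2.254 -0.171 -2.703
endloop
endfacet
facet normal -0.379 -0.501 0.778
outer loop
vertex -3.061 -1.623 4.55
vertex -3.635 -0.632 4.909
vertex -4.249 -2.011 3.72
endloop
endfacet
facet normal 0.479 -0.826 -0.299
outer loop
vertex -3.445 -0.948 2.071
vertex -3.061 -1.623 4.55
vertex -4.249 -2.011 3.72
endloop
endfacet
facet normal -0.379 -0.501 0.778
outer loop
vertex -4.249 -2.011 3.72
vertex -3.635 -0.632 4.909
vertex -4.823 -1.02 4.079
endloop
endfacet
facet normal -0.792 -0.259 -0.553
outer loop
vertex -4.823 -1.02 4.079
vertex -3.445 -0.948 2.071
vertex -4.249 -2.011 3.72
endloop
endfacet
facet normal 0.792 0.259 0.553
outer loop
vertex -3.061 -1.623 4.55
vertex -2.831 0.431 3.26
vertex -3.635 -0.632 4.909
endloop
endfacet
facet normal 0.479 -0.826 -0.299
outer loop
vertex -2.257 -0.56 2.901
vertex -3.061 -1.623 4.55
vertex -3.445 -0.948 2.071
endloop
endfacet
facet normal 0.792 0.259 0.553
outer loop
vertex -2.257 -0.56 2.901
vertex -2.831 0.431 3.26
vertex -3.061 -1.623 4.55
endloop
endfacet
facet normal -0.479 0.826 0.299
outer loop
vertex -3.635 -0.632 4.909
vertex -2.831 0.431 3.26
vertex -4.823 -1.02 4.079
endloop
endfacet
facet normal -0.792 -0.259 -0.553
outer loop
vertex -4.019 0.043 2.43
vertex -3.445 -0.948 2.071
vertex -4.823 -1.02 4.079
endloop
endfacet
facet normal -0.479 0.826 0.299
outer loop
vertex -4.823 -1.02 4.079
vertex -2.831 0.431 3.26
vertex -4.019 0.043 2.43
endloop
endfacet
facet normal 0.379 0.501 -0.778
outer loop
vertex -4.019 0.043 2.43
vertex -2.257 -0.56 2.901
vertex -3.445 -0.948 2.071
endloop
endfacet
facet normal 0.379 0.501 -0.778
outer loop
vertex -2.831 0.431 3.26
vertex -2.257 -0.56 2.901
vertex -4.019 0.043 2.43
endloop
endfacet

endsolid


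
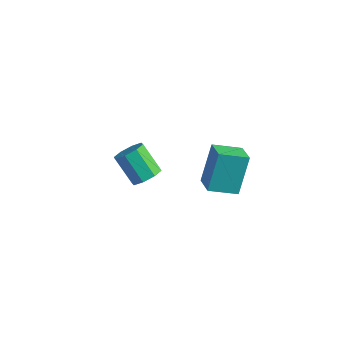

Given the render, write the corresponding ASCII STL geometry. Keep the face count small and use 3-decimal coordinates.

solid 
facet normal 0.701 -0.060 -0.711
outer loop
vertex -1.378 -0.773 -0.299
vertex -1.773 -1.181 -0.654
vertex -1.685 -0.518 -0.623
endloop
endfacet
facet normal 0.390 0.866 0.312
outer loop
vertex -1.378 -0.773 -0.299
vertex -1.685 -0.518 -0.623
vertex -2.352 -0.69 0.689
endloop
endfacet
facet normal 0.391 0.866 0.312
outer loop
vertex -2.352 -0.69 0.689
vertex -1.685 -0.518 -0.623
vertex -2.658 -0.435 0.366
endloop
endfacet
facet normal -0.701 0.060 0.711
outer loop
vertex -2.352 -0.69 0.689
vertex -2.658 -0.435 0.366
vertex -2.747 -1.099 0.334
endloop
endfacet
facet normal 0.700 -0.060 -0.712
outer loop
vertex -1.685 -0.518 -0.623
vertex -1.773 -1.181 -0.654
vertex -2.043 -0.652 -0.964
endloop
endfacet
facet normal -0.146 0.963 -0.225
outer loop
vertex -1.685 -0.518 -0.623
vertex -2.043 -0.652 -0.964
vertex -2.658 -0.435 0.366
endloop
endfacet
facet normal -0.146 0.964 -0.225
outer loop
vertex -2.658 -0.435 0.366
vertex -2.043 -0.652 -0.964
vertex -3.017 -0.569 0.024
endloop
endfacet
facet normal -0.700 0.060 0.712
outer loop
vertex -2.658 -0.435 0.366
vertex -3.017 -0.569 0.024
vertex -2.747 -1.099 0.334
endloop
endfacet
facet normal 0.700 -0.059 -0.711
outer loop
vertex -2.043 -0.652 -0.964
vertex -1.773 -1.181 -0.654
vertex -2.243 -1.096 -1.124
endloop
endfacet
facet normal -0.597 0.496 -0.630
outer loop
vertex -2.043 -0.652 -0.964
vertex -2.243 -1.096 -1.124
vertex -3.017 -0.569 0.024
endloop
endfacet
facet normal -0.597 0.496 -0.630
outer loop
vertex -3.017 -0.569 0.024
vertex -2.243 -1.096 -1.124
vertex -3.217 -1.013 -0.136
endloop
endfacet
facet normal -0.700 0.059 0.711
outer loop
vertex -3.017 -0.569 0.024
vertex -3.217 -1.013 -0.136
vertex -2.747 -1.099 0.334
endloop
endfacet
facet normal 0.700 -0.059 -0.711
outer loop
vertex -2.243 -1.096 -1.124
vertex -1.773 -1.181 -0.654
vertex -2.168 -1.59 -1.009
endloop
endfacet
facet normal -0.698 -0.261 -0.666
outer loop
vertex -2.243 -1.096 -1.124
vertex -2.168 -1.59 -1.009
vertex -3.217 -1.013 -0.136
endloop
endfacet
facet normal -0.698 -0.261 -0.666
outer loop
vertex -3.217 -1.013 -0.136
vertex -2.168 -1.59 -1.009
vertex -3.142 -1.507 -0.021
endloop
endfacet
facet normal -0.700 0.059 0.711
outer loop
vertex -3.217 -1.013 -0.136
vertex -3.142 -1.507 -0.021
vertex -2.747 -1.099 0.334
endloop
endfacet
facet normal 0.701 -0.060 -0.711
outer loop
vertex -2.168 -1.59 -1.009
vertex -1.773 -1.181 -0.654
vertex -1.862 -1.845 -0.686
endloop
endfacet
facet normal -0.391 -0.866 -0.313
outer loop
vertex -2.168 -1.59 -1.009
vertex -1.862 -1.845 -0.686
vertex -3.142 -1.507 -0.021
endloop
endfacet
facet normal -0.391 -0.866 -0.312
outer loop
vertex -3.142 -1.507 -0.021
vertex -1.862 -1.845 -0.686
vertex -2.835 -1.762 0.303
endloop
endfacet
facet normal -0.701 0.060 0.711
outer loop
vertex -3.142 -1.507 -0.021
vertex -2.835 -1.762 0.303
vertex -2.747 -1.099 0.334
endloop
endfacet
facet normal 0.700 -0.060 -0.712
outer loop
vertex -1.862 -1.845 -0.686
vertex -1.773 -1.181 -0.654
vertex -1.503 -1.711 -0.344
endloop
endfacet
facet normal 0.146 -0.964 0.224
outer loop
vertex -1.862 -1.845 -0.686
vertex -1.503 -1.711 -0.344
vertex -2.835 -1.762 0.303
endloop
endfacet
facet normal 0.146 -0.963 0.225
outer loop
vertex -2.835 -1.762 0.303
vertex -1.503 -1.711 -0.344
vertex -2.477 -1.628 0.644
endloop
endfacet
facet normal -0.700 0.060 0.712
outer loop
vertex -2.835 -1.762 0.303
vertex -2.477 -1.628 0.644
vertex -2.747 -1.099 0.334
endloop
endfacet
facet normal 0.700 -0.059 -0.711
outer loop
vertex -1.503 -1.711 -0.344
vertex -1.773 -1.181 -0.654
vertex -1.303 -1.267 -0.184
endloop
endfacet
facet normal 0.597 -0.496 0.630
outer loop
vertex -1.503 -1.711 -0.344
vertex -1.303 -1.267 -0.184
vertex -2.477 -1.628 0.644
endloop
endfacet
facet normal 0.597 -0.496 0.630
outer loop
vertex -2.477 -1.628 0.644
vertex -1.303 -1.267 -0.184
vertex -2.277 -1.184 0.804
endloop
endfacet
facet normal -0.700 0.059 0.711
outer loop
vertex -2.477 -1.628 0.644
vertex -2.277 -1.184 0.804
vertex -2.747 -1.099 0.334
endloop
endfacet
facet normal 0.700 -0.059 -0.711
outer loop
vertex -1.303 -1.267 -0.184
vertex -1.773 -1.181 -0.654
vertex -1.378 -0.773 -0.299
endloop
endfacet
facet normal 0.698 0.261 0.666
outer loop
vertex -1.303 -1.267 -0.184
vertex -1.378 -0.773 -0.299
vertex -2.277 -1.184 0.804
endloop
endfacet
facet normal 0.698 0.261 0.666
outer loop
vertex -2.277 -1.184 0.804
vertex -1.378 -0.773 -0.299
vertex -2.352 -0.69 0.689
endloop
endfacet
facet normal -0.700 0.059 0.711
outer loop
vertex -2.277 -1.184 0.804
vertex -2.352 -0.69 0.689
vertex -2.747 -1.099 0.334
endloop
endfacet
facet normal -0.662 -0.682 0.312
outer loop
vertex 2.1 -1.748 4.019
vertex 1.348 -1.193 3.637
vertex 2.245 -2.558 2.554
endloop
endfacet
facet normal 0.745 -0.550 0.378
outer loop
vertex 3.032 -1.747 2.183
vertex 2.1 -1.748 4.019
vertex 2.245 -2.558 2.554
endloop
endfacet
facet normal -0.662 -0.682 0.312
outer loop
vertex 2.245 -2.558 2.554
vertex 1.348 -1.193 3.637
vertex 1.493 -2.003 2.172
endloop
endfacet
facet normal 0.087 -0.483 -0.872
outer loop
vertex 1.493 -2.003 2.172
vertex 3.032 -1.747 2.183
vertex 2.245 -2.558 2.554
endloop
endfacet
facet normal -0.087 0.483 0.872
outer loop
vertex 2.1 -1.748 4.019
vertex 2.135 -0.382 3.266
vertex 1.348 -1.193 3.637
endloop
endfacet
facet normal 0.745 -0.550 0.378
outer loop
vertex 2.887 -0.937 3.648
vertex 2.1 -1.748 4.019
vertex 3.032 -1.747 2.183
endloop
endfacet
facet normal -0.087 0.483 0.872
outer loop
vertex 2.887 -0.937 3.648
vertex 2.135 -0.382 3.266
vertex 2.1 -1.748 4.019
endloop
endfacet
facet normal -0.745 0.550 -0.378
outer loop
vertex 1.348 -1.193 3.637
vertex 2.135 -0.382 3.266
vertex 1.493 -2.003 2.172
endloop
endfacet
facet normal 0.087 -0.483 -0.872
outer loop
vertex 2.28 -1.192 1.801
vertex 3.032 -1.747 2.183
vertex 1.493 -2.003 2.172
endloop
endfacet
facet normal -0.745 0.550 -0.378
outer loop
vertex 1.493 -2.003 2.172
vertex 2.135 -0.382 3.266
vertex 2.28 -1.192 1.801
endloop
endfacet
facet normal 0.662 0.682 -0.312
outer loop
vertex 2.28 -1.192 1.801
vertex 2.887 -0.937 3.648
vertex 3.032 -1.747 2.183
endloop
endfacet
facet normal 0.662 0.682 -0.312
outer loop
vertex 2.135 -0.382 3.266
vertex 2.887 -0.937 3.648
vertex 2.28 -1.192 1.801
endloop
endfacet

endsolid


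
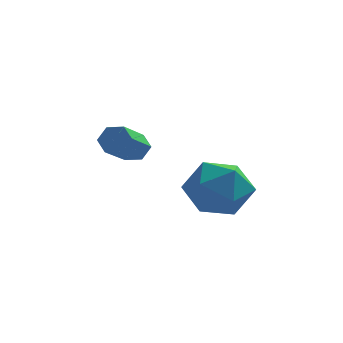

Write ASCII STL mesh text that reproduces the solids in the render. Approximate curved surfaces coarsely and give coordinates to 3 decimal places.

solid 
facet normal 0.140 0.984 0.106
outer loop
vertex 0.419 -2.97 0.63
vertex -0.599 -2.893 1.258
vertex 0.439 -3.101 1.821
endloop
endfacet
facet normal 0.764 0.642 0.058
outer loop
vertex 0.419 -2.97 0.63
vertex 0.439 -3.101 1.821
vertex 1.098 -3.823 1.127
endloop
endfacet
facet normal 0.775 0.289 -0.562
outer loop
vertex 0.419 -2.97 0.63
vertex 1.098 -3.823 1.127
vertex 0.468 -4.061 0.136
endloop
endfacet
facet normal 0.157 0.413 -0.897
outer loop
vertex 0.419 -2.97 0.63
vertex 0.468 -4.061 0.136
vertex -0.581 -3.487 0.217
endloop
endfacet
facet normal -0.235 0.842 -0.485
outer loop
vertex 0.419 -2.97 0.63
vertex -0.581 -3.487 0.217
vertex -0.599 -2.893 1.258
endloop
endfacet
facet normal 0.794 0.163 0.585
outer loop
vertex 1.098 -3.823 1.127
vertex 0.439 -3.101 1.821
vertex 0.501 -4.273 2.063
endloop
endfacet
facet normal -0.217 0.716 0.664
outer loop
vertex 0.439 -3.101 1.821
vertex -0.599 -2.893 1.258
vertex -0.548 -3.699 2.144
endloop
endfacet
facet normal -0.824 0.486 -0.292
outer loop
vertex -0.599 -2.893 1.258
vertex -0.581 -3.487 0.217
vertex -1.178 -3.937 1.153
endloop
endfacet
facet normal -0.188 -0.208 -0.960
outer loop
vertex -0.581 -3.487 0.217
vertex 0.468 -4.061 0.136
vertex -0.519 -4.659 0.459
endloop
endfacet
facet normal 0.812 -0.408 -0.418
outer loop
vertex 0.468 -4.061 0.136
vertex 1.098 -3.823 1.127
vertex 0.519 -4.867 1.022
endloop
endfacet
facet normal -0.157 -0.413 0.897
outer loop
vertex -0.499 -4.79 1.65
vertex 0.501 -4.273 2.063
vertex -0.548 -3.699 2.144
endloop
endfacet
facet normal -0.775 -0.289 0.562
outer loop
vertex -0.499 -4.79 1.65
vertex -0.548 -3.699 2.144
vertex -1.178 -3.937 1.153
endloop
endfacet
facet normal -0.764 -0.642 -0.058
outer loop
vertex -0.499 -4.79 1.65
vertex -1.178 -3.937 1.153
vertex -0.519 -4.659 0.459
endloop
endfacet
facet normal -0.140 -0.984 -0.106
outer loop
vertex -0.499 -4.79 1.65
vertex -0.519 -4.659 0.459
vertex 0.519 -4.867 1.022
endloop
endfacet
facet normal 0.235 -0.842 0.485
outer loop
vertex -0.499 -4.79 1.65
vertex 0.519 -4.867 1.022
vertex 0.501 -4.273 2.063
endloop
endfacet
facet normal 0.188 0.208 0.960
outer loop
vertex -0.548 -3.699 2.144
vertex 0.501 -4.273 2.063
vertex 0.439 -3.101 1.821
endloop
endfacet
facet normal -0.812 0.408 0.418
outer loop
vertex -1.178 -3.937 1.153
vertex -0.548 -3.699 2.144
vertex -0.599 -2.893 1.258
endloop
endfacet
facet normal -0.794 -0.163 -0.585
outer loop
vertex -0.519 -4.659 0.459
vertex -1.178 -3.937 1.153
vertex -0.581 -3.487 0.217
endloop
endfacet
facet normal 0.217 -0.716 -0.664
outer loop
vertex 0.519 -4.867 1.022
vertex -0.519 -4.659 0.459
vertex 0.468 -4.061 0.136
endloop
endfacet
facet normal 0.824 -0.486 0.292
outer loop
vertex 0.501 -4.273 2.063
vertex 0.519 -4.867 1.022
vertex 1.098 -3.823 1.127
endloop
endfacet
facet normal 0.263 0.821 -0.507
outer loop
vertex -2.555 -0.994 1.71
vertex -3.133 -0.871 1.609
vertex -2.862 -0.655 2.099
endloop
endfacet
facet normal 0.819 0.090 0.567
outer loop
vertex -2.555 -0.994 1.71
vertex -2.862 -0.655 2.099
vertex -2.968 -2.291 2.512
endloop
endfacet
facet normal 0.817 0.091 0.569
outer loop
vertex -2.968 -2.291 2.512
vertex -2.862 -0.655 2.099
vertex -3.276 -1.952 2.9
endloop
endfacet
facet normal -0.262 -0.820 0.509
outer loop
vertex -2.968 -2.291 2.512
vertex -3.276 -1.952 2.9
vertex -3.547 -2.169 2.411
endloop
endfacet
facet normal 0.261 0.821 -0.507
outer loop
vertex -2.862 -0.655 2.099
vertex -3.133 -0.871 1.609
vertex -3.441 -0.533 1.998
endloop
endfacet
facet normal -0.035 0.533 0.845
outer loop
vertex -2.862 -0.655 2.099
vertex -3.441 -0.533 1.998
vertex -3.276 -1.952 2.9
endloop
endfacet
facet normal -0.034 0.533 0.845
outer loop
vertex -3.276 -1.952 2.9
vertex -3.441 -0.533 1.998
vertex -3.854 -1.83 2.8
endloop
endfacet
facet normal -0.261 -0.820 0.509
outer loop
vertex -3.276 -1.952 2.9
vertex -3.854 -1.83 2.8
vertex -3.547 -2.169 2.411
endloop
endfacet
facet normal 0.261 0.821 -0.507
outer loop
vertex -3.441 -0.533 1.998
vertex -3.133 -0.871 1.609
vertex -3.712 -0.749 1.508
endloop
endfacet
facet normal -0.853 0.443 0.277
outer loop
vertex -3.441 -0.533 1.998
vertex -3.712 -0.749 1.508
vertex -3.854 -1.83 2.8
endloop
endfacet
facet normal -0.853 0.443 0.277
outer loop
vertex -3.854 -1.83 2.8
vertex -3.712 -0.749 1.508
vertex -4.125 -2.046 2.31
endloop
endfacet
facet normal -0.263 -0.821 0.507
outer loop
vertex -3.854 -1.83 2.8
vertex -4.125 -2.046 2.31
vertex -3.547 -2.169 2.411
endloop
endfacet
facet normal 0.262 0.820 -0.509
outer loop
vertex -3.712 -0.749 1.508
vertex -3.133 -0.871 1.609
vertex -3.404 -1.088 1.12
endloop
endfacet
facet normal -0.817 -0.091 -0.569
outer loop
vertex -3.712 -0.749 1.508
vertex -3.404 -1.088 1.12
vertex -4.125 -2.046 2.31
endloop
endfacet
facet normal -0.818 -0.089 -0.568
outer loop
vertex -4.125 -2.046 2.31
vertex -3.404 -1.088 1.12
vertex -3.818 -2.385 1.921
endloop
endfacet
facet normal -0.263 -0.821 0.507
outer loop
vertex -4.125 -2.046 2.31
vertex -3.818 -2.385 1.921
vertex -3.547 -2.169 2.411
endloop
endfacet
facet normal 0.261 0.820 -0.509
outer loop
vertex -3.404 -1.088 1.12
vertex -3.133 -0.871 1.609
vertex -2.826 -1.21 1.22
endloop
endfacet
facet normal 0.034 -0.533 -0.845
outer loop
vertex -3.404 -1.088 1.12
vertex -2.826 -1.21 1.22
vertex -3.818 -2.385 1.921
endloop
endfacet
facet normal 0.035 -0.534 -0.845
outer loop
vertex -3.818 -2.385 1.921
vertex -2.826 -1.21 1.22
vertex -3.239 -2.507 2.022
endloop
endfacet
facet normal -0.261 -0.821 0.507
outer loop
vertex -3.818 -2.385 1.921
vertex -3.239 -2.507 2.022
vertex -3.547 -2.169 2.411
endloop
endfacet
facet normal 0.263 0.821 -0.507
outer loop
vertex -2.826 -1.21 1.22
vertex -3.133 -0.871 1.609
vertex -2.555 -0.994 1.71
endloop
endfacet
facet normal 0.853 -0.443 -0.277
outer loop
vertex -2.826 -1.21 1.22
vertex -2.555 -0.994 1.71
vertex -3.239 -2.507 2.022
endloop
endfacet
facet normal 0.853 -0.443 -0.277
outer loop
vertex -3.239 -2.507 2.022
vertex -2.555 -0.994 1.71
vertex -2.968 -2.291 2.512
endloop
endfacet
facet normal -0.261 -0.821 0.507
outer loop
vertex -3.239 -2.507 2.022
vertex -2.968 -2.291 2.512
vertex -3.547 -2.169 2.411
endloop
endfacet

endsolid


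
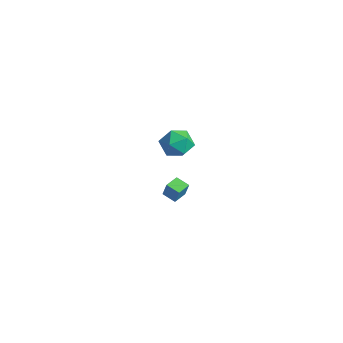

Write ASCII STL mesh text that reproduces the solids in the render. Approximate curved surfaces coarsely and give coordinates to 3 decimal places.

solid 
facet normal -0.586 0.325 0.742
outer loop
vertex -0.919 0.115 3.39
vertex -0.289 -0.213 4.031
vertex -0.213 0.681 3.7
endloop
endfacet
facet normal -0.660 0.734 0.163
outer loop
vertex -0.919 0.115 3.39
vertex -0.213 0.681 3.7
vertex -0.449 0.675 2.773
endloop
endfacet
facet normal -0.871 0.317 -0.376
outer loop
vertex -0.919 0.115 3.39
vertex -0.449 0.675 2.773
vertex -0.671 -0.223 2.53
endloop
endfacet
facet normal -0.927 -0.351 -0.130
outer loop
vertex -0.919 0.115 3.39
vertex -0.671 -0.223 2.53
vertex -0.572 -0.772 3.308
endloop
endfacet
facet normal -0.752 -0.346 0.562
outer loop
vertex -0.919 0.115 3.39
vertex -0.572 -0.772 3.308
vertex -0.289 -0.213 4.031
endloop
endfacet
facet normal -0.018 1.000 -0.002
outer loop
vertex -0.449 0.675 2.773
vertex -0.213 0.681 3.7
vertex 0.472 0.692 3.032
endloop
endfacet
facet normal 0.101 0.338 0.936
outer loop
vertex -0.213 0.681 3.7
vertex -0.289 -0.213 4.031
vertex 0.571 0.143 3.81
endloop
endfacet
facet normal -0.167 -0.747 0.643
outer loop
vertex -0.289 -0.213 4.031
vertex -0.572 -0.772 3.308
vertex 0.349 -0.755 3.567
endloop
endfacet
facet normal -0.451 -0.755 -0.475
outer loop
vertex -0.572 -0.772 3.308
vertex -0.671 -0.223 2.53
vertex 0.113 -0.761 2.64
endloop
endfacet
facet normal -0.359 0.326 -0.875
outer loop
vertex -0.671 -0.223 2.53
vertex -0.449 0.675 2.773
vertex 0.189 0.133 2.309
endloop
endfacet
facet normal 0.927 0.351 0.130
outer loop
vertex 0.819 -0.195 2.95
vertex 0.472 0.692 3.032
vertex 0.571 0.143 3.81
endloop
endfacet
facet normal 0.871 -0.317 0.376
outer loop
vertex 0.819 -0.195 2.95
vertex 0.571 0.143 3.81
vertex 0.349 -0.755 3.567
endloop
endfacet
facet normal 0.660 -0.734 -0.163
outer loop
vertex 0.819 -0.195 2.95
vertex 0.349 -0.755 3.567
vertex 0.113 -0.761 2.64
endloop
endfacet
facet normal 0.586 -0.325 -0.742
outer loop
vertex 0.819 -0.195 2.95
vertex 0.113 -0.761 2.64
vertex 0.189 0.133 2.309
endloop
endfacet
facet normal 0.752 0.346 -0.562
outer loop
vertex 0.819 -0.195 2.95
vertex 0.189 0.133 2.309
vertex 0.472 0.692 3.032
endloop
endfacet
facet normal 0.451 0.755 0.475
outer loop
vertex 0.571 0.143 3.81
vertex 0.472 0.692 3.032
vertex -0.213 0.681 3.7
endloop
endfacet
facet normal 0.359 -0.326 0.875
outer loop
vertex 0.349 -0.755 3.567
vertex 0.571 0.143 3.81
vertex -0.289 -0.213 4.031
endloop
endfacet
facet normal 0.018 -1.000 0.002
outer loop
vertex 0.113 -0.761 2.64
vertex 0.349 -0.755 3.567
vertex -0.572 -0.772 3.308
endloop
endfacet
facet normal -0.101 -0.338 -0.936
outer loop
vertex 0.189 0.133 2.309
vertex 0.113 -0.761 2.64
vertex -0.671 -0.223 2.53
endloop
endfacet
facet normal 0.167 0.747 -0.643
outer loop
vertex 0.472 0.692 3.032
vertex 0.189 0.133 2.309
vertex -0.449 0.675 2.773
endloop
endfacet
facet normal -0.888 -0.322 0.328
outer loop
vertex -3.972 2.05 -3.338
vertex -4.252 2.902 -3.261
vertex -4.303 2.025 -4.26
endloop
endfacet
facet normal 0.311 -0.947 -0.086
outer loop
vertex -3.548 2.298 -4.539
vertex -3.972 2.05 -3.338
vertex -4.303 2.025 -4.26
endloop
endfacet
facet normal -0.888 -0.322 0.328
outer loop
vertex -4.303 2.025 -4.26
vertex -4.252 2.902 -3.261
vertex -4.583 2.877 -4.183
endloop
endfacet
facet normal -0.338 -0.026 -0.941
outer loop
vertex -4.583 2.877 -4.183
vertex -3.548 2.298 -4.539
vertex -4.303 2.025 -4.26
endloop
endfacet
facet normal 0.338 0.026 0.941
outer loop
vertex -3.972 2.05 -3.338
vertex -3.497 3.175 -3.54
vertex -4.252 2.902 -3.261
endloop
endfacet
facet normal 0.311 -0.947 -0.086
outer loop
vertex -3.217 2.323 -3.617
vertex -3.972 2.05 -3.338
vertex -3.548 2.298 -4.539
endloop
endfacet
facet normal 0.338 0.026 0.941
outer loop
vertex -3.217 2.323 -3.617
vertex -3.497 3.175 -3.54
vertex -3.972 2.05 -3.338
endloop
endfacet
facet normal -0.311 0.947 0.086
outer loop
vertex -4.252 2.902 -3.261
vertex -3.497 3.175 -3.54
vertex -4.583 2.877 -4.183
endloop
endfacet
facet normal -0.338 -0.026 -0.941
outer loop
vertex -3.828 3.15 -4.462
vertex -3.548 2.298 -4.539
vertex -4.583 2.877 -4.183
endloop
endfacet
facet normal -0.311 0.947 0.086
outer loop
vertex -4.583 2.877 -4.183
vertex -3.497 3.175 -3.54
vertex -3.828 3.15 -4.462
endloop
endfacet
facet normal 0.888 0.322 -0.328
outer loop
vertex -3.828 3.15 -4.462
vertex -3.217 2.323 -3.617
vertex -3.548 2.298 -4.539
endloop
endfacet
facet normal 0.888 0.322 -0.328
outer loop
vertex -3.497 3.175 -3.54
vertex -3.217 2.323 -3.617
vertex -3.828 3.15 -4.462
endloop
endfacet

endsolid


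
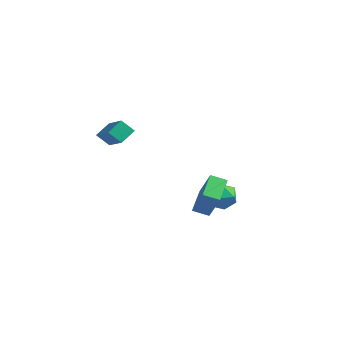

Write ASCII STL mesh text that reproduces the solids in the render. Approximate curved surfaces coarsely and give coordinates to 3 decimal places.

solid 
facet normal -0.582 0.134 -0.802
outer loop
vertex 3.331 0.793 0.184
vertex 2.589 1.892 0.906
vertex 3.875 1.357 -0.117
endloop
endfacet
facet normal 0.491 -0.728 -0.478
outer loop
vertex 4.871 1.128 1.254
vertex 3.331 0.793 0.184
vertex 3.875 1.357 -0.117
endloop
endfacet
facet normal -0.582 0.134 -0.802
outer loop
vertex 3.875 1.357 -0.117
vertex 2.589 1.892 0.906
vertex 3.133 2.457 0.605
endloop
endfacet
facet normal 0.648 0.672 -0.358
outer loop
vertex 3.133 2.457 0.605
vertex 4.871 1.128 1.254
vertex 3.875 1.357 -0.117
endloop
endfacet
facet normal -0.648 -0.673 0.358
outer loop
vertex 3.331 0.793 0.184
vertex 3.585 1.663 2.277
vertex 2.589 1.892 0.906
endloop
endfacet
facet normal 0.491 -0.728 -0.479
outer loop
vertex 4.327 0.563 1.555
vertex 3.331 0.793 0.184
vertex 4.871 1.128 1.254
endloop
endfacet
facet normal -0.648 -0.672 0.358
outer loop
vertex 4.327 0.563 1.555
vertex 3.585 1.663 2.277
vertex 3.331 0.793 0.184
endloop
endfacet
facet normal -0.491 0.728 0.478
outer loop
vertex 2.589 1.892 0.906
vertex 3.585 1.663 2.277
vertex 3.133 2.457 0.605
endloop
endfacet
facet normal 0.648 0.672 -0.358
outer loop
vertex 4.129 2.227 1.976
vertex 4.871 1.128 1.254
vertex 3.133 2.457 0.605
endloop
endfacet
facet normal -0.490 0.728 0.478
outer loop
vertex 3.133 2.457 0.605
vertex 3.585 1.663 2.277
vertex 4.129 2.227 1.976
endloop
endfacet
facet normal 0.582 -0.134 0.802
outer loop
vertex 4.129 2.227 1.976
vertex 4.327 0.563 1.555
vertex 4.871 1.128 1.254
endloop
endfacet
facet normal 0.582 -0.134 0.802
outer loop
vertex 3.585 1.663 2.277
vertex 4.327 0.563 1.555
vertex 4.129 2.227 1.976
endloop
endfacet
facet normal -0.700 -0.708 -0.092
outer loop
vertex 1.727 3.081 0.042
vertex 2.359 2.491 -0.223
vertex 2.159 2.575 0.655
endloop
endfacet
facet normal -0.876 -0.240 0.419
outer loop
vertex 1.727 3.081 0.042
vertex 2.159 2.575 0.655
vertex 1.999 3.45 0.822
endloop
endfacet
facet normal -0.905 0.408 0.123
outer loop
vertex 1.727 3.081 0.042
vertex 1.999 3.45 0.822
vertex 2.099 3.905 0.047
endloop
endfacet
facet normal -0.747 0.341 -0.570
outer loop
vertex 1.727 3.081 0.042
vertex 2.099 3.905 0.047
vertex 2.322 3.313 -0.599
endloop
endfacet
facet normal -0.620 -0.349 -0.702
outer loop
vertex 1.727 3.081 0.042
vertex 2.322 3.313 -0.599
vertex 2.359 2.491 -0.223
endloop
endfacet
facet normal -0.354 -0.237 0.905
outer loop
vertex 1.999 3.45 0.822
vertex 2.159 2.575 0.655
vertex 2.798 3.087 1.039
endloop
endfacet
facet normal -0.068 -0.994 0.080
outer loop
vertex 2.159 2.575 0.655
vertex 2.359 2.491 -0.223
vertex 3.021 2.495 0.393
endloop
endfacet
facet normal 0.059 -0.413 -0.909
outer loop
vertex 2.359 2.491 -0.223
vertex 2.322 3.313 -0.599
vertex 3.121 2.95 -0.382
endloop
endfacet
facet normal -0.146 0.704 -0.695
outer loop
vertex 2.322 3.313 -0.599
vertex 2.099 3.905 0.047
vertex 2.961 3.825 -0.215
endloop
endfacet
facet normal -0.400 0.812 0.425
outer loop
vertex 2.099 3.905 0.047
vertex 1.999 3.45 0.822
vertex 2.761 3.909 0.663
endloop
endfacet
facet normal 0.747 -0.341 0.570
outer loop
vertex 3.393 3.319 0.398
vertex 2.798 3.087 1.039
vertex 3.021 2.495 0.393
endloop
endfacet
facet normal 0.905 -0.408 -0.123
outer loop
vertex 3.393 3.319 0.398
vertex 3.021 2.495 0.393
vertex 3.121 2.95 -0.382
endloop
endfacet
facet normal 0.876 0.240 -0.419
outer loop
vertex 3.393 3.319 0.398
vertex 3.121 2.95 -0.382
vertex 2.961 3.825 -0.215
endloop
endfacet
facet normal 0.700 0.708 0.092
outer loop
vertex 3.393 3.319 0.398
vertex 2.961 3.825 -0.215
vertex 2.761 3.909 0.663
endloop
endfacet
facet normal 0.620 0.349 0.702
outer loop
vertex 3.393 3.319 0.398
vertex 2.761 3.909 0.663
vertex 2.798 3.087 1.039
endloop
endfacet
facet normal 0.146 -0.704 0.695
outer loop
vertex 3.021 2.495 0.393
vertex 2.798 3.087 1.039
vertex 2.159 2.575 0.655
endloop
endfacet
facet normal 0.400 -0.812 -0.425
outer loop
vertex 3.121 2.95 -0.382
vertex 3.021 2.495 0.393
vertex 2.359 2.491 -0.223
endloop
endfacet
facet normal 0.354 0.237 -0.905
outer loop
vertex 2.961 3.825 -0.215
vertex 3.121 2.95 -0.382
vertex 2.322 3.313 -0.599
endloop
endfacet
facet normal 0.068 0.994 -0.080
outer loop
vertex 2.761 3.909 0.663
vertex 2.961 3.825 -0.215
vertex 2.099 3.905 0.047
endloop
endfacet
facet normal -0.059 0.413 0.909
outer loop
vertex 2.798 3.087 1.039
vertex 2.761 3.909 0.663
vertex 1.999 3.45 0.822
endloop
endfacet
facet normal -0.461 -0.523 0.717
outer loop
vertex -1.545 0.582 4.577
vertex -2.954 0.949 3.938
vertex -1.501 -0.239 4.007
endloop
endfacet
facet normal 0.886 -0.231 0.402
outer loop
vertex -1.086 0.231 3.362
vertex -1.545 0.582 4.577
vertex -1.501 -0.239 4.007
endloop
endfacet
facet normal -0.461 -0.522 0.718
outer loop
vertex -1.501 -0.239 4.007
vertex -2.954 0.949 3.938
vertex -2.91 0.128 3.369
endloop
endfacet
facet normal 0.044 -0.821 -0.570
outer loop
vertex -2.91 0.128 3.369
vertex -1.086 0.231 3.362
vertex -1.501 -0.239 4.007
endloop
endfacet
facet normal -0.044 0.821 0.569
outer loop
vertex -1.545 0.582 4.577
vertex -2.539 1.419 3.293
vertex -2.954 0.949 3.938
endloop
endfacet
facet normal 0.886 -0.231 0.401
outer loop
vertex -1.13 1.052 3.931
vertex -1.545 0.582 4.577
vertex -1.086 0.231 3.362
endloop
endfacet
facet normal -0.044 0.821 0.569
outer loop
vertex -1.13 1.052 3.931
vertex -2.539 1.419 3.293
vertex -1.545 0.582 4.577
endloop
endfacet
facet normal -0.886 0.231 -0.402
outer loop
vertex -2.954 0.949 3.938
vertex -2.539 1.419 3.293
vertex -2.91 0.128 3.369
endloop
endfacet
facet normal 0.044 -0.821 -0.569
outer loop
vertex -2.495 0.598 2.723
vertex -1.086 0.231 3.362
vertex -2.91 0.128 3.369
endloop
endfacet
facet normal -0.886 0.231 -0.401
outer loop
vertex -2.91 0.128 3.369
vertex -2.539 1.419 3.293
vertex -2.495 0.598 2.723
endloop
endfacet
facet normal 0.461 0.522 -0.717
outer loop
vertex -2.495 0.598 2.723
vertex -1.13 1.052 3.931
vertex -1.086 0.231 3.362
endloop
endfacet
facet normal 0.461 0.523 -0.717
outer loop
vertex -2.539 1.419 3.293
vertex -1.13 1.052 3.931
vertex -2.495 0.598 2.723
endloop
endfacet

endsolid
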